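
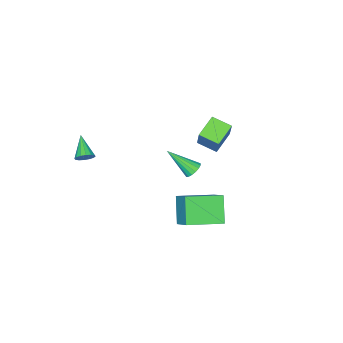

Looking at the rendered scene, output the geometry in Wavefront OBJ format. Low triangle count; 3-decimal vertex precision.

v -2.514 -0.107 -1.071
v -2.252 0.323 -0.804
v -1.806 -1.333 0.211
v -2.496 0.31 -0.682
v -2.743 0.201 -0.649
v -2.939 0.022 -0.713
v -3.037 -0.187 -0.859
v -3.015 -0.377 -1.053
v -2.879 -0.506 -1.251
v -2.659 -0.543 -1.408
v -2.406 -0.48 -1.488
v -2.177 -0.331 -1.472
v -2.026 -0.131 -1.364
v -1.987 0.074 -1.189
v -2.068 0.238 -0.987
v 2.089 -3.435 0.818
v 2.461 -3.36 1.215
v 1.411 -4.445 1.642
v 2.254 -3.174 1.273
v 2.002 -3.058 1.208
v 1.773 -3.042 1.039
v 1.629 -3.132 0.811
v 1.608 -3.303 0.584
v 1.716 -3.509 0.42
v 1.924 -3.696 0.362
v 2.176 -3.812 0.427
v 2.404 -3.827 0.596
v 2.548 -3.737 0.824
v 2.569 -3.566 1.051
v -3.394 -0.661 0.323
v -4.634 -0.884 0.932
v -3.759 0.404 -0.031
v -4.999 0.181 0.579
v -2.841 -0.021 1.681
v -4.081 -0.244 2.291
v -3.206 1.044 1.328
v -4.446 0.821 1.937
v 0.2 1.256 -0.668
v 0.712 2.39 0.321
v -1.501 2.313 -1
v -0.989 3.448 -0.011
v 0.949 2.052 -1.969
v 1.461 3.187 -0.98
v -0.752 3.11 -2.301
v -0.24 4.244 -1.312
f 2 1 4
f 2 4 3
f 4 1 5
f 4 5 3
f 5 1 6
f 5 6 3
f 6 1 7
f 6 7 3
f 7 1 8
f 7 8 3
f 8 1 9
f 8 9 3
f 9 1 10
f 9 10 3
f 10 1 11
f 10 11 3
f 11 1 12
f 11 12 3
f 12 1 13
f 12 13 3
f 13 1 14
f 13 14 3
f 14 1 15
f 14 15 3
f 15 1 2
f 15 2 3
f 17 16 19
f 17 19 18
f 19 16 20
f 19 20 18
f 20 16 21
f 20 21 18
f 21 16 22
f 21 22 18
f 22 16 23
f 22 23 18
f 23 16 24
f 23 24 18
f 24 16 25
f 24 25 18
f 25 16 26
f 25 26 18
f 26 16 27
f 26 27 18
f 27 16 28
f 27 28 18
f 28 16 29
f 28 29 18
f 29 16 17
f 29 17 18
f 31 33 30
f 34 31 30
f 30 33 32
f 32 34 30
f 31 37 33
f 35 31 34
f 35 37 31
f 33 37 32
f 36 34 32
f 32 37 36
f 36 35 34
f 37 35 36
f 39 41 38
f 42 39 38
f 38 41 40
f 40 42 38
f 39 45 41
f 43 39 42
f 43 45 39
f 41 45 40
f 44 42 40
f 40 45 44
f 44 43 42
f 45 43 44



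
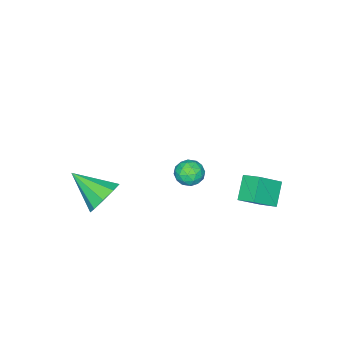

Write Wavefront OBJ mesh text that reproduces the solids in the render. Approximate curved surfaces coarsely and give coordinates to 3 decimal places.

v -0.838 3.515 -4.773
v -1.681 3.142 -3.944
v -0.833 4.361 -4.386
v -1.676 3.988 -3.557
v 0.196 3.112 -3.903
v -0.647 2.739 -3.074
v 0.201 3.958 -3.516
v -0.642 3.585 -2.687
v 3.067 3.563 0.004
v 3.436 3.48 0.535
v 3.064 2.52 -0.155
v 3.433 2.437 0.376
v 2.814 2.634 0.436
v 2.816 3.278 0.534
v 3.684 2.722 -0.154
v 3.686 3.366 -0.056
v 3.817 2.96 0.438
v 3.279 2.906 0.802
v 3.221 3.094 -0.422
v 2.683 3.04 -0.058
v 3.252 3.613 0.284
v 3.248 2.387 0.096
v 2.884 2.503 0.131
v 3.101 2.454 0.444
v 2.888 3.494 0.283
v 3.104 3.446 0.595
v 2.739 2.949 0.537
v 3.396 2.554 -0.215
v 3.612 2.506 0.097
v 3.399 3.546 -0.064
v 3.616 3.497 0.249
v 3.761 3.051 -0.157
v 3.693 3.259 0.539
v 3.691 2.646 0.445
v 3.838 2.813 0.133
v 3.84 3.192 0.191
v 3.376 3.227 0.753
v 3.375 2.614 0.659
v 3.011 2.73 0.694
v 3.012 3.109 0.752
v 3.6 2.922 0.695
v 3.125 3.386 -0.279
v 3.124 2.773 -0.373
v 3.488 2.891 -0.372
v 3.489 3.27 -0.314
v 2.809 3.354 -0.065
v 2.807 2.741 -0.159
v 2.66 2.808 0.189
v 2.662 3.187 0.247
v 2.9 3.078 -0.315
v 3.843 -0.915 -3.45
v 4.147 -1.315 -4.221
v 4.117 -2.485 -2.53
v 4.627 -1.05 -3.913
v 4.741 -0.722 -3.388
v 4.434 -0.485 -2.892
v 3.851 -0.449 -2.657
v 3.265 -0.631 -2.794
v 2.949 -0.946 -3.238
v 3.051 -1.247 -3.781
v 3.524 -1.393 -4.169
f 2 4 1
f 5 2 1
f 1 4 3
f 3 5 1
f 2 8 4
f 6 2 5
f 6 8 2
f 4 8 3
f 7 5 3
f 3 8 7
f 7 6 5
f 8 6 7
f 9 46 25
f 46 20 49
f 25 49 14
f 46 49 25
f 9 25 21
f 25 14 26
f 21 26 10
f 25 26 21
f 9 21 30
f 21 10 31
f 30 31 16
f 21 31 30
f 9 30 42
f 30 16 45
f 42 45 19
f 30 45 42
f 9 42 46
f 42 19 50
f 46 50 20
f 42 50 46
f 10 26 37
f 26 14 40
f 37 40 18
f 26 40 37
f 14 49 27
f 49 20 48
f 27 48 13
f 49 48 27
f 20 50 47
f 50 19 43
f 47 43 11
f 50 43 47
f 19 45 44
f 45 16 32
f 44 32 15
f 45 32 44
f 16 31 36
f 31 10 33
f 36 33 17
f 31 33 36
f 12 38 24
f 38 18 39
f 24 39 13
f 38 39 24
f 12 24 22
f 24 13 23
f 22 23 11
f 24 23 22
f 12 22 29
f 22 11 28
f 29 28 15
f 22 28 29
f 12 29 34
f 29 15 35
f 34 35 17
f 29 35 34
f 12 34 38
f 34 17 41
f 38 41 18
f 34 41 38
f 13 39 27
f 39 18 40
f 27 40 14
f 39 40 27
f 11 23 47
f 23 13 48
f 47 48 20
f 23 48 47
f 15 28 44
f 28 11 43
f 44 43 19
f 28 43 44
f 17 35 36
f 35 15 32
f 36 32 16
f 35 32 36
f 18 41 37
f 41 17 33
f 37 33 10
f 41 33 37
f 52 51 54
f 52 54 53
f 54 51 55
f 54 55 53
f 55 51 56
f 55 56 53
f 56 51 57
f 56 57 53
f 57 51 58
f 57 58 53
f 58 51 59
f 58 59 53
f 59 51 60
f 59 60 53
f 60 51 61
f 60 61 53
f 61 51 52
f 61 52 53



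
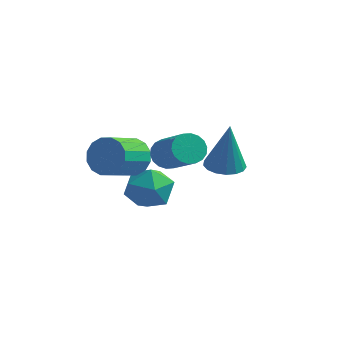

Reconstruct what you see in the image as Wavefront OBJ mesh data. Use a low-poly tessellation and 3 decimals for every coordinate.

v 0.525 -1.47 1.17
v 0.964 -2.128 1.051
v 0.835 -1.65 3.31
v 1.22 -1.844 1.038
v 1.317 -1.474 1.055
v 1.232 -1.103 1.098
v 0.985 -0.816 1.158
v 0.633 -0.679 1.221
v 0.256 -0.724 1.271
v -0.059 -0.939 1.299
v -0.241 -1.277 1.297
v -0.247 -1.658 1.266
v -0.076 -1.997 1.213
v 0.232 -2.215 1.15
v 0.608 -2.262 1.092
v -3.909 -0.957 0.259
v -3.463 -1.301 -0.481
v -3.624 -2.807 0.121
v -4.071 -2.463 0.861
v -3.117 -1.209 -0.159
v -3.279 -2.715 0.444
v -2.984 -1.049 0.276
v -3.145 -2.555 0.878
v -3.099 -0.865 0.705
v -3.26 -2.371 1.308
v -3.431 -0.706 1.016
v -3.592 -2.212 1.618
v -3.891 -0.613 1.123
v -4.052 -2.12 1.725
v -4.356 -0.613 0.999
v -4.517 -2.119 1.601
v -4.701 -0.705 0.676
v -4.863 -2.211 1.279
v -4.835 -0.865 0.242
v -4.996 -2.371 0.844
v -4.72 -1.049 -0.188
v -4.881 -2.555 0.415
v -4.388 -1.208 -0.498
v -4.549 -2.714 0.104
v -3.928 -1.3 -0.605
v -4.089 -2.807 -0.003
v -2.664 -0.334 0.494
v -2.202 -0.154 -0.055
v -0.733 -0.966 0.918
v -1.196 -1.146 1.466
v -2.187 0.109 0.143
v -0.718 -0.703 1.115
v -2.267 0.285 0.41
v -0.798 -0.528 1.383
v -2.426 0.337 0.693
v -0.957 -0.475 1.666
v -2.632 0.257 0.937
v -1.163 -0.555 1.91
v -2.844 0.06 1.094
v -1.375 -0.752 2.067
v -3.021 -0.215 1.131
v -1.552 -1.027 2.104
v -3.127 -0.514 1.042
v -1.658 -1.326 2.015
v -3.142 -0.777 0.845
v -1.673 -1.589 1.817
v -3.062 -0.952 0.577
v -1.593 -1.765 1.55
v -2.903 -1.005 0.294
v -1.434 -1.817 1.267
v -2.697 -0.925 0.05
v -1.228 -1.737 1.023
v -2.485 -0.728 -0.107
v -1.016 -1.54 0.866
v -2.308 -0.453 -0.144
v -0.839 -1.265 0.829
v -3.676 0.701 -1.15
v -2.686 0.181 -1.272
v -4.494 -0.641 -2.068
v -3.504 -1.161 -2.19
v -3.982 -1.093 -1.174
v -3.476 -0.264 -0.607
v -3.704 -0.196 -2.733
v -3.198 0.633 -2.166
v -2.703 -0.374 -2.251
v -2.875 -0.928 -1.287
v -4.305 0.468 -2.053
v -4.477 -0.086 -1.089
f 2 1 4
f 2 4 3
f 4 1 5
f 4 5 3
f 5 1 6
f 5 6 3
f 6 1 7
f 6 7 3
f 7 1 8
f 7 8 3
f 8 1 9
f 8 9 3
f 9 1 10
f 9 10 3
f 10 1 11
f 10 11 3
f 11 1 12
f 11 12 3
f 12 1 13
f 12 13 3
f 13 1 14
f 13 14 3
f 14 1 15
f 14 15 3
f 15 1 2
f 15 2 3
f 17 16 20
f 17 20 18
f 18 20 21
f 18 21 19
f 20 16 22
f 20 22 21
f 21 22 23
f 21 23 19
f 22 16 24
f 22 24 23
f 23 24 25
f 23 25 19
f 24 16 26
f 24 26 25
f 25 26 27
f 25 27 19
f 26 16 28
f 26 28 27
f 27 28 29
f 27 29 19
f 28 16 30
f 28 30 29
f 29 30 31
f 29 31 19
f 30 16 32
f 30 32 31
f 31 32 33
f 31 33 19
f 32 16 34
f 32 34 33
f 33 34 35
f 33 35 19
f 34 16 36
f 34 36 35
f 35 36 37
f 35 37 19
f 36 16 38
f 36 38 37
f 37 38 39
f 37 39 19
f 38 16 40
f 38 40 39
f 39 40 41
f 39 41 19
f 40 16 17
f 40 17 41
f 41 17 18
f 41 18 19
f 43 42 46
f 43 46 44
f 44 46 47
f 44 47 45
f 46 42 48
f 46 48 47
f 47 48 49
f 47 49 45
f 48 42 50
f 48 50 49
f 49 50 51
f 49 51 45
f 50 42 52
f 50 52 51
f 51 52 53
f 51 53 45
f 52 42 54
f 52 54 53
f 53 54 55
f 53 55 45
f 54 42 56
f 54 56 55
f 55 56 57
f 55 57 45
f 56 42 58
f 56 58 57
f 57 58 59
f 57 59 45
f 58 42 60
f 58 60 59
f 59 60 61
f 59 61 45
f 60 42 62
f 60 62 61
f 61 62 63
f 61 63 45
f 62 42 64
f 62 64 63
f 63 64 65
f 63 65 45
f 64 42 66
f 64 66 65
f 65 66 67
f 65 67 45
f 66 42 68
f 66 68 67
f 67 68 69
f 67 69 45
f 68 42 70
f 68 70 69
f 69 70 71
f 69 71 45
f 70 42 43
f 70 43 71
f 71 43 44
f 71 44 45
f 72 83 77
f 72 77 73
f 72 73 79
f 72 79 82
f 72 82 83
f 73 77 81
f 77 83 76
f 83 82 74
f 82 79 78
f 79 73 80
f 75 81 76
f 75 76 74
f 75 74 78
f 75 78 80
f 75 80 81
f 76 81 77
f 74 76 83
f 78 74 82
f 80 78 79
f 81 80 73



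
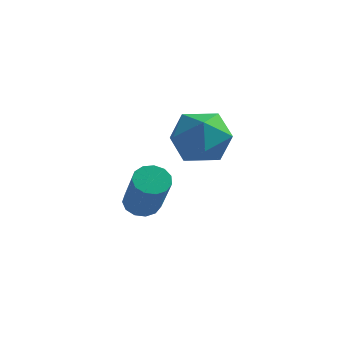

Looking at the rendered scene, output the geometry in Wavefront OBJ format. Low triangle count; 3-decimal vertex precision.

v -2.285 0.038 -3.906
v -1.835 0.489 -3.855
v -1.004 -0.526 -2.203
v -1.455 -0.978 -2.254
v -2.111 0.598 -3.65
v -1.28 -0.418 -1.997
v -2.443 0.528 -3.526
v -1.612 -0.487 -1.874
v -2.724 0.303 -3.523
v -1.893 -0.713 -1.87
v -2.866 -0.007 -3.641
v -2.035 -1.022 -1.989
v -2.824 -0.302 -3.844
v -1.993 -1.317 -2.192
v -2.611 -0.49 -4.067
v -1.78 -1.505 -2.414
v -2.294 -0.51 -4.238
v -1.463 -1.525 -2.586
v -1.975 -0.356 -4.304
v -1.144 -1.371 -2.652
v -1.754 -0.077 -4.244
v -0.923 -1.093 -2.592
v -1.702 0.238 -4.077
v -0.871 -0.777 -2.424
v -1.124 3.552 -1.132
v -0.335 2.895 -1.77
v -2.585 2.885 -2.25
v -1.796 2.228 -2.888
v -2.039 1.934 -1.741
v -1.137 2.346 -1.05
v -1.783 3.434 -2.97
v -0.881 3.846 -2.279
v -0.743 2.822 -2.906
v -0.901 1.894 -2.146
v -2.019 3.886 -1.874
v -2.177 2.958 -1.114
f 2 1 5
f 2 5 3
f 3 5 6
f 3 6 4
f 5 1 7
f 5 7 6
f 6 7 8
f 6 8 4
f 7 1 9
f 7 9 8
f 8 9 10
f 8 10 4
f 9 1 11
f 9 11 10
f 10 11 12
f 10 12 4
f 11 1 13
f 11 13 12
f 12 13 14
f 12 14 4
f 13 1 15
f 13 15 14
f 14 15 16
f 14 16 4
f 15 1 17
f 15 17 16
f 16 17 18
f 16 18 4
f 17 1 19
f 17 19 18
f 18 19 20
f 18 20 4
f 19 1 21
f 19 21 20
f 20 21 22
f 20 22 4
f 21 1 23
f 21 23 22
f 22 23 24
f 22 24 4
f 23 1 2
f 23 2 24
f 24 2 3
f 24 3 4
f 25 36 30
f 25 30 26
f 25 26 32
f 25 32 35
f 25 35 36
f 26 30 34
f 30 36 29
f 36 35 27
f 35 32 31
f 32 26 33
f 28 34 29
f 28 29 27
f 28 27 31
f 28 31 33
f 28 33 34
f 29 34 30
f 27 29 36
f 31 27 35
f 33 31 32
f 34 33 26



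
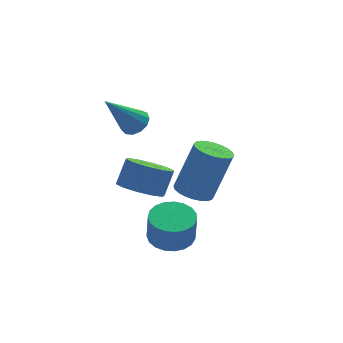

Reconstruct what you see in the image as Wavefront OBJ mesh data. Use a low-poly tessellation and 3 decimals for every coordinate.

v 1.08 0.932 -0.502
v 1.602 1.363 -0.748
v 2.402 1.459 1.115
v 1.88 1.028 1.362
v 1.406 1.55 -0.674
v 2.206 1.646 1.19
v 1.161 1.644 -0.573
v 1.961 1.74 1.29
v 0.904 1.629 -0.462
v 1.704 1.725 1.401
v 0.673 1.508 -0.357
v 1.473 1.604 1.507
v 0.504 1.299 -0.273
v 1.304 1.395 1.59
v 0.423 1.035 -0.225
v 1.223 1.131 1.638
v 0.442 0.755 -0.219
v 1.242 0.851 1.645
v 0.558 0.501 -0.255
v 1.358 0.597 1.608
v 0.754 0.314 -0.33
v 1.554 0.41 1.534
v 0.999 0.22 -0.43
v 1.799 0.316 1.433
v 1.256 0.235 -0.541
v 2.056 0.331 1.322
v 1.487 0.356 -0.647
v 2.287 0.452 1.217
v 1.656 0.565 -0.73
v 2.456 0.661 1.133
v 1.737 0.829 -0.778
v 2.537 0.925 1.085
v 1.718 1.109 -0.785
v 2.518 1.205 1.079
v -0.925 -1.591 -0.213
v -0.303 -1.113 -0.119
v -0.333 -1.292 0.986
v -0.955 -1.769 0.893
v -0.555 -0.903 -0.092
v -0.584 -1.082 1.014
v -0.871 -0.813 -0.085
v -0.9 -0.992 1.02
v -1.196 -0.857 -0.101
v -1.225 -1.036 1.004
v -1.474 -1.028 -0.136
v -1.503 -1.206 0.969
v -1.658 -1.296 -0.184
v -1.687 -1.475 0.921
v -1.715 -1.615 -0.237
v -1.744 -1.794 0.868
v -1.635 -1.93 -0.286
v -1.664 -2.109 0.819
v -1.433 -2.186 -0.322
v -1.462 -2.365 0.783
v -1.143 -2.339 -0.34
v -1.172 -2.518 0.766
v -0.815 -2.363 -0.335
v -0.844 -2.542 0.77
v -0.507 -2.253 -0.309
v -0.536 -2.432 0.796
v -0.27 -2.029 -0.266
v -0.3 -2.208 0.839
v -0.148 -1.729 -0.214
v -0.177 -1.908 0.891
v -0.159 -1.405 -0.162
v -0.188 -1.584 0.943
v -1.638 -0.782 1.749
v -1.261 -0.194 1.301
v -0.765 0.13 2.143
v -1.142 -0.458 2.591
v -1.699 0.002 1.483
v -1.203 0.326 2.326
v -2.113 -0.102 1.767
v -1.617 0.222 2.61
v -2.346 -0.465 2.044
v -1.85 -0.142 2.886
v -2.309 -0.95 2.208
v -1.813 -0.626 3.051
v -2.015 -1.37 2.197
v -1.519 -1.046 3.039
v -1.577 -1.566 2.014
v -1.081 -1.242 2.857
v -1.163 -1.462 1.73
v -0.667 -1.138 2.573
v -0.93 -1.098 1.454
v -0.434 -0.775 2.296
v -0.967 -0.614 1.289
v -0.471 -0.29 2.132
v -0.398 2.419 2.531
v 0.055 2.433 2.876
v -1.522 2.321 4.009
v -0.033 2.739 2.83
v -0.236 2.943 2.688
v -0.492 2.98 2.497
v -0.717 2.84 2.316
v -0.841 2.566 2.204
v -0.825 2.245 2.195
v -0.673 1.98 2.293
v -0.433 1.854 2.466
v -0.183 1.907 2.66
v -0.001 2.123 2.813
f 2 1 5
f 2 5 3
f 3 5 6
f 3 6 4
f 5 1 7
f 5 7 6
f 6 7 8
f 6 8 4
f 7 1 9
f 7 9 8
f 8 9 10
f 8 10 4
f 9 1 11
f 9 11 10
f 10 11 12
f 10 12 4
f 11 1 13
f 11 13 12
f 12 13 14
f 12 14 4
f 13 1 15
f 13 15 14
f 14 15 16
f 14 16 4
f 15 1 17
f 15 17 16
f 16 17 18
f 16 18 4
f 17 1 19
f 17 19 18
f 18 19 20
f 18 20 4
f 19 1 21
f 19 21 20
f 20 21 22
f 20 22 4
f 21 1 23
f 21 23 22
f 22 23 24
f 22 24 4
f 23 1 25
f 23 25 24
f 24 25 26
f 24 26 4
f 25 1 27
f 25 27 26
f 26 27 28
f 26 28 4
f 27 1 29
f 27 29 28
f 28 29 30
f 28 30 4
f 29 1 31
f 29 31 30
f 30 31 32
f 30 32 4
f 31 1 33
f 31 33 32
f 32 33 34
f 32 34 4
f 33 1 2
f 33 2 34
f 34 2 3
f 34 3 4
f 36 35 39
f 36 39 37
f 37 39 40
f 37 40 38
f 39 35 41
f 39 41 40
f 40 41 42
f 40 42 38
f 41 35 43
f 41 43 42
f 42 43 44
f 42 44 38
f 43 35 45
f 43 45 44
f 44 45 46
f 44 46 38
f 45 35 47
f 45 47 46
f 46 47 48
f 46 48 38
f 47 35 49
f 47 49 48
f 48 49 50
f 48 50 38
f 49 35 51
f 49 51 50
f 50 51 52
f 50 52 38
f 51 35 53
f 51 53 52
f 52 53 54
f 52 54 38
f 53 35 55
f 53 55 54
f 54 55 56
f 54 56 38
f 55 35 57
f 55 57 56
f 56 57 58
f 56 58 38
f 57 35 59
f 57 59 58
f 58 59 60
f 58 60 38
f 59 35 61
f 59 61 60
f 60 61 62
f 60 62 38
f 61 35 63
f 61 63 62
f 62 63 64
f 62 64 38
f 63 35 65
f 63 65 64
f 64 65 66
f 64 66 38
f 65 35 36
f 65 36 66
f 66 36 37
f 66 37 38
f 68 67 71
f 68 71 69
f 69 71 72
f 69 72 70
f 71 67 73
f 71 73 72
f 72 73 74
f 72 74 70
f 73 67 75
f 73 75 74
f 74 75 76
f 74 76 70
f 75 67 77
f 75 77 76
f 76 77 78
f 76 78 70
f 77 67 79
f 77 79 78
f 78 79 80
f 78 80 70
f 79 67 81
f 79 81 80
f 80 81 82
f 80 82 70
f 81 67 83
f 81 83 82
f 82 83 84
f 82 84 70
f 83 67 85
f 83 85 84
f 84 85 86
f 84 86 70
f 85 67 87
f 85 87 86
f 86 87 88
f 86 88 70
f 87 67 68
f 87 68 88
f 88 68 69
f 88 69 70
f 90 89 92
f 90 92 91
f 92 89 93
f 92 93 91
f 93 89 94
f 93 94 91
f 94 89 95
f 94 95 91
f 95 89 96
f 95 96 91
f 96 89 97
f 96 97 91
f 97 89 98
f 97 98 91
f 98 89 99
f 98 99 91
f 99 89 100
f 99 100 91
f 100 89 101
f 100 101 91
f 101 89 90
f 101 90 91



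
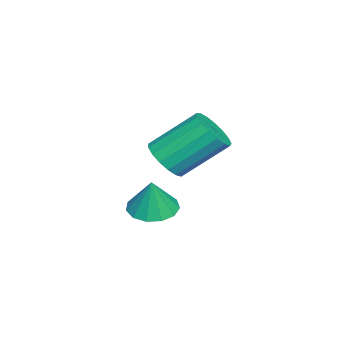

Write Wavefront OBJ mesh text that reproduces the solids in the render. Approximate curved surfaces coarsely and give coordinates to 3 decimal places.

v -1.875 -2.799 -3.031
v -0.943 -2.758 -3.295
v -1.465 -2.721 -1.569
v -1.119 -2.241 -3.273
v -1.535 -1.901 -3.174
v -2.06 -1.846 -3.029
v -2.525 -2.093 -2.885
v -2.785 -2.564 -2.787
v -2.756 -3.11 -2.767
v -2.447 -3.556 -2.83
v -1.957 -3.762 -2.957
v -1.441 -3.662 -3.107
v -1.063 -3.288 -3.233
v 0.124 -1.739 0.418
v 0.988 -1.694 0.702
v 0.439 -0.137 2.126
v -0.424 -0.181 1.842
v 0.969 -1.403 0.377
v 0.421 0.154 1.801
v 0.757 -1.19 0.062
v 0.209 0.367 1.486
v 0.4 -1.102 -0.171
v -0.148 0.455 1.253
v -0.02 -1.16 -0.27
v -0.569 0.397 1.154
v -0.407 -1.351 -0.211
v -0.956 0.206 1.213
v -0.673 -1.63 -0.008
v -1.221 -0.073 1.416
v -0.755 -1.934 0.293
v -1.304 -0.377 1.717
v -0.637 -2.193 0.622
v -1.186 -0.636 2.046
v -0.344 -2.348 0.905
v -0.893 -0.791 2.328
v 0.056 -2.364 1.076
v -0.492 -0.807 2.5
v 0.472 -2.236 1.096
v -0.076 -0.679 2.52
v 0.808 -1.994 0.961
v 0.26 -0.437 2.385
f 2 1 4
f 2 4 3
f 4 1 5
f 4 5 3
f 5 1 6
f 5 6 3
f 6 1 7
f 6 7 3
f 7 1 8
f 7 8 3
f 8 1 9
f 8 9 3
f 9 1 10
f 9 10 3
f 10 1 11
f 10 11 3
f 11 1 12
f 11 12 3
f 12 1 13
f 12 13 3
f 13 1 2
f 13 2 3
f 15 14 18
f 15 18 16
f 16 18 19
f 16 19 17
f 18 14 20
f 18 20 19
f 19 20 21
f 19 21 17
f 20 14 22
f 20 22 21
f 21 22 23
f 21 23 17
f 22 14 24
f 22 24 23
f 23 24 25
f 23 25 17
f 24 14 26
f 24 26 25
f 25 26 27
f 25 27 17
f 26 14 28
f 26 28 27
f 27 28 29
f 27 29 17
f 28 14 30
f 28 30 29
f 29 30 31
f 29 31 17
f 30 14 32
f 30 32 31
f 31 32 33
f 31 33 17
f 32 14 34
f 32 34 33
f 33 34 35
f 33 35 17
f 34 14 36
f 34 36 35
f 35 36 37
f 35 37 17
f 36 14 38
f 36 38 37
f 37 38 39
f 37 39 17
f 38 14 40
f 38 40 39
f 39 40 41
f 39 41 17
f 40 14 15
f 40 15 41
f 41 15 16
f 41 16 17



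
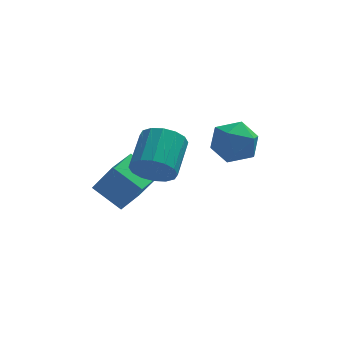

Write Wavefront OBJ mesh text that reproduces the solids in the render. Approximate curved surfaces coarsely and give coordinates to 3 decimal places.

v 2.587 0.823 -0.489
v 3.779 0.741 -0.859
v 2.981 -0.421 1.059
v 4.173 -0.503 0.689
v 3.737 0.572 1.158
v 3.493 1.34 0.201
v 3.267 -1.02 -0.001
v 3.023 -0.252 -0.958
v 4.2 -0.399 -0.557
v 4.49 0.585 0.159
v 2.27 -0.265 0.041
v 2.56 0.719 0.757
v -0.381 -2.229 -0.082
v 0.548 -2.238 -0.652
v 1.13 -0.479 0.272
v 0.201 -0.471 0.842
v 0.184 -1.949 -0.971
v 0.766 -0.19 -0.048
v -0.332 -1.736 -1.052
v 0.25 0.023 -0.129
v -0.861 -1.655 -0.874
v -0.279 0.104 0.05
v -1.262 -1.727 -0.483
v -0.68 0.031 0.441
v -1.426 -1.935 0.016
v -0.844 -0.176 0.939
v -1.31 -2.221 0.488
v -0.728 -0.462 1.412
v -0.946 -2.51 0.808
v -0.364 -0.751 1.731
v -0.43 -2.723 0.889
v 0.152 -0.964 1.812
v 0.099 -2.804 0.71
v 0.681 -1.045 1.634
v 0.5 -2.731 0.319
v 1.082 -0.973 1.243
v 0.664 -2.524 -0.179
v 1.246 -0.765 0.744
v -2.976 1.12 -3.283
v -2.048 0.571 -1.598
v -2.085 2.533 -3.312
v -1.158 1.983 -1.628
v -1.702 0.297 -4.252
v -0.775 -0.253 -2.568
v -0.812 1.709 -4.282
v 0.116 1.16 -2.597
f 1 12 6
f 1 6 2
f 1 2 8
f 1 8 11
f 1 11 12
f 2 6 10
f 6 12 5
f 12 11 3
f 11 8 7
f 8 2 9
f 4 10 5
f 4 5 3
f 4 3 7
f 4 7 9
f 4 9 10
f 5 10 6
f 3 5 12
f 7 3 11
f 9 7 8
f 10 9 2
f 14 13 17
f 14 17 15
f 15 17 18
f 15 18 16
f 17 13 19
f 17 19 18
f 18 19 20
f 18 20 16
f 19 13 21
f 19 21 20
f 20 21 22
f 20 22 16
f 21 13 23
f 21 23 22
f 22 23 24
f 22 24 16
f 23 13 25
f 23 25 24
f 24 25 26
f 24 26 16
f 25 13 27
f 25 27 26
f 26 27 28
f 26 28 16
f 27 13 29
f 27 29 28
f 28 29 30
f 28 30 16
f 29 13 31
f 29 31 30
f 30 31 32
f 30 32 16
f 31 13 33
f 31 33 32
f 32 33 34
f 32 34 16
f 33 13 35
f 33 35 34
f 34 35 36
f 34 36 16
f 35 13 37
f 35 37 36
f 36 37 38
f 36 38 16
f 37 13 14
f 37 14 38
f 38 14 15
f 38 15 16
f 40 42 39
f 43 40 39
f 39 42 41
f 41 43 39
f 40 46 42
f 44 40 43
f 44 46 40
f 42 46 41
f 45 43 41
f 41 46 45
f 45 44 43
f 46 44 45



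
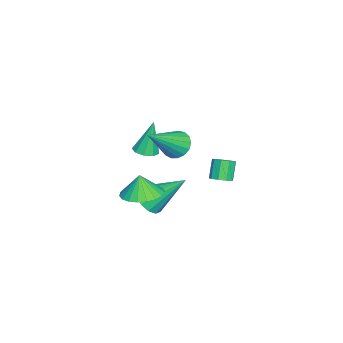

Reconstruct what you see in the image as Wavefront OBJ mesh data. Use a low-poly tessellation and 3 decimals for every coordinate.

v 0.646 0.21 -2.705
v 1.429 0.42 -2.832
v 0.454 1.79 -1.275
v 1.178 0.663 -3.134
v 0.759 0.762 -3.3
v 0.304 0.686 -3.278
v -0.043 0.459 -3.073
v -0.17 0.153 -2.752
v -0.039 -0.136 -2.415
v 0.31 -0.314 -2.171
v 0.766 -0.326 -2.096
v 1.184 -0.168 -2.215
v 1.431 0.11 -2.489
v 2.558 0.478 -0.872
v 3.385 0.92 -0.719
v 2.442 0.342 0.152
v 3.128 1.22 -0.708
v 2.773 1.392 -0.726
v 2.381 1.406 -0.769
v 2.019 1.259 -0.829
v 1.75 0.977 -0.898
v 1.622 0.609 -0.961
v 1.655 0.219 -1.01
v 1.844 -0.127 -1.034
v 2.157 -0.368 -1.031
v 2.539 -0.463 -1
v 2.925 -0.395 -0.947
v 3.247 -0.176 -0.881
v 3.45 0.156 -0.814
v 3.499 0.544 -0.756
v -0.076 3.205 -1.344
v 0.242 2.85 -1.135
v -0.326 2.84 -0.287
v -0.644 3.195 -0.496
v 0.355 3.178 -1.055
v -0.212 3.168 -0.208
v 0.267 3.518 -1.11
v -0.3 3.508 -0.263
v 0.018 3.711 -1.275
v -0.549 3.702 -0.427
v -0.275 3.668 -1.471
v -0.842 3.658 -0.624
v -0.475 3.408 -1.608
v -1.043 3.398 -0.761
v -0.489 3.053 -1.622
v -1.056 3.043 -0.774
v -0.309 2.769 -1.505
v -0.877 2.759 -0.657
v -0.021 2.689 -1.313
v -0.588 2.679 -0.465
v 1.049 0.219 0.742
v 1.535 -0.089 0.872
v 0.791 0.501 2.378
v 1.629 0.3 0.82
v 1.451 0.651 0.731
v 1.086 0.8 0.648
v 0.703 0.678 0.608
v 0.483 0.341 0.632
v 0.527 -0.053 0.706
v 0.816 -0.32 0.798
v 1.214 -0.334 0.863
v 2.505 1.939 2.365
v 2.777 1.551 1.836
v 3.855 1.101 3.675
v 2.961 1.837 1.83
v 3.04 2.147 1.946
v 2.996 2.409 2.159
v 2.84 2.563 2.418
v 2.607 2.574 2.665
v 2.351 2.44 2.844
v 2.13 2.191 2.912
v 1.995 1.884 2.855
v 1.976 1.59 2.686
v 2.079 1.376 2.443
v 2.28 1.291 2.182
v 2.532 1.354 1.963
f 2 1 4
f 2 4 3
f 4 1 5
f 4 5 3
f 5 1 6
f 5 6 3
f 6 1 7
f 6 7 3
f 7 1 8
f 7 8 3
f 8 1 9
f 8 9 3
f 9 1 10
f 9 10 3
f 10 1 11
f 10 11 3
f 11 1 12
f 11 12 3
f 12 1 13
f 12 13 3
f 13 1 2
f 13 2 3
f 15 14 17
f 15 17 16
f 17 14 18
f 17 18 16
f 18 14 19
f 18 19 16
f 19 14 20
f 19 20 16
f 20 14 21
f 20 21 16
f 21 14 22
f 21 22 16
f 22 14 23
f 22 23 16
f 23 14 24
f 23 24 16
f 24 14 25
f 24 25 16
f 25 14 26
f 25 26 16
f 26 14 27
f 26 27 16
f 27 14 28
f 27 28 16
f 28 14 29
f 28 29 16
f 29 14 30
f 29 30 16
f 30 14 15
f 30 15 16
f 32 31 35
f 32 35 33
f 33 35 36
f 33 36 34
f 35 31 37
f 35 37 36
f 36 37 38
f 36 38 34
f 37 31 39
f 37 39 38
f 38 39 40
f 38 40 34
f 39 31 41
f 39 41 40
f 40 41 42
f 40 42 34
f 41 31 43
f 41 43 42
f 42 43 44
f 42 44 34
f 43 31 45
f 43 45 44
f 44 45 46
f 44 46 34
f 45 31 47
f 45 47 46
f 46 47 48
f 46 48 34
f 47 31 49
f 47 49 48
f 48 49 50
f 48 50 34
f 49 31 32
f 49 32 50
f 50 32 33
f 50 33 34
f 52 51 54
f 52 54 53
f 54 51 55
f 54 55 53
f 55 51 56
f 55 56 53
f 56 51 57
f 56 57 53
f 57 51 58
f 57 58 53
f 58 51 59
f 58 59 53
f 59 51 60
f 59 60 53
f 60 51 61
f 60 61 53
f 61 51 52
f 61 52 53
f 63 62 65
f 63 65 64
f 65 62 66
f 65 66 64
f 66 62 67
f 66 67 64
f 67 62 68
f 67 68 64
f 68 62 69
f 68 69 64
f 69 62 70
f 69 70 64
f 70 62 71
f 70 71 64
f 71 62 72
f 71 72 64
f 72 62 73
f 72 73 64
f 73 62 74
f 73 74 64
f 74 62 75
f 74 75 64
f 75 62 76
f 75 76 64
f 76 62 63
f 76 63 64



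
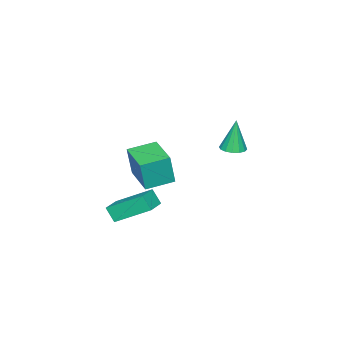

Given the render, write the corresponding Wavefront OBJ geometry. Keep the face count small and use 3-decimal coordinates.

v 3.06 1.525 -0.919
v 3.287 1.407 0.671
v 1.964 2.384 -0.698
v 2.191 2.266 0.891
v 4.169 2.954 -0.971
v 4.396 2.836 0.618
v 3.073 3.813 -0.751
v 3.3 3.695 0.839
v -2.635 3.443 -1.524
v -1.98 3.409 -1.446
v -2.845 3.477 0.264
v -2.05 3.743 -1.461
v -2.277 3.996 -1.492
v -2.599 4.102 -1.532
v -2.931 4.031 -1.57
v -3.184 3.802 -1.595
v -3.289 3.477 -1.601
v -3.219 3.143 -1.587
v -2.993 2.889 -1.555
v -2.67 2.784 -1.515
v -2.338 2.855 -1.477
v -2.086 3.084 -1.452
v 2.813 0.465 -3.291
v 2.28 2.102 -2.234
v 2.875 0.961 -4.028
v 2.342 2.598 -2.971
v 3.958 0.682 -3.049
v 3.425 2.319 -1.992
v 4.02 1.178 -3.786
v 3.487 2.815 -2.729
f 2 4 1
f 5 2 1
f 1 4 3
f 3 5 1
f 2 8 4
f 6 2 5
f 6 8 2
f 4 8 3
f 7 5 3
f 3 8 7
f 7 6 5
f 8 6 7
f 10 9 12
f 10 12 11
f 12 9 13
f 12 13 11
f 13 9 14
f 13 14 11
f 14 9 15
f 14 15 11
f 15 9 16
f 15 16 11
f 16 9 17
f 16 17 11
f 17 9 18
f 17 18 11
f 18 9 19
f 18 19 11
f 19 9 20
f 19 20 11
f 20 9 21
f 20 21 11
f 21 9 22
f 21 22 11
f 22 9 10
f 22 10 11
f 24 26 23
f 27 24 23
f 23 26 25
f 25 27 23
f 24 30 26
f 28 24 27
f 28 30 24
f 26 30 25
f 29 27 25
f 25 30 29
f 29 28 27
f 30 28 29



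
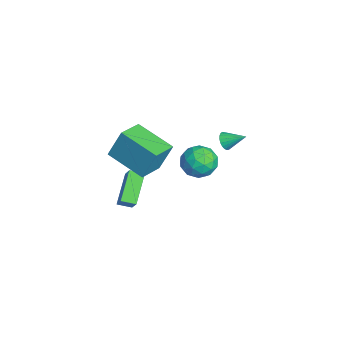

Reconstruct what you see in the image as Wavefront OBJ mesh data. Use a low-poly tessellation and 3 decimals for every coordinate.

v 0.16 -2.562 1.81
v 0.247 -1.913 3.368
v -0.936 -1.598 1.469
v -0.85 -0.948 3.027
v 1.63 -1.132 1.133
v 1.716 -0.482 2.691
v 0.533 -0.167 0.792
v 0.62 0.482 2.35
v -1.845 3.447 0.438
v -1.424 3.458 0.084
v -1.395 4.393 1.002
v -1.577 3.593 -0.02
v -1.776 3.702 -0.045
v -1.988 3.768 0.014
v -2.174 3.778 0.146
v -2.304 3.731 0.328
v -2.354 3.634 0.53
v -2.316 3.506 0.715
v -2.197 3.367 0.852
v -2.017 3.242 0.918
v -1.808 3.153 0.901
v -1.604 3.114 0.803
v -1.443 3.133 0.642
v -1.351 3.207 0.446
v -1.344 3.321 0.249
v -1.121 2.191 -0.536
v -0.53 2.847 -0.068
v -0.49 0.993 0.348
v 0.101 1.649 0.816
v -0.885 1.664 0.974
v -1.275 2.404 0.428
v 0.255 1.436 -0.148
v -0.135 2.176 -0.694
v 0.32 2.381 0.171
v -0.385 2.521 0.865
v -0.635 1.319 -0.585
v -1.34 1.459 0.109
v -0.881 2.624 -0.379
v -0.139 1.216 0.659
v -0.719 1.225 0.753
v -0.372 1.61 1.027
v -1.319 2.363 -0.088
v -0.972 2.749 0.187
v -1.181 2.054 0.8
v -0.048 1.091 0.093
v 0.299 1.477 0.368
v -0.648 2.23 -0.747
v -0.301 2.615 -0.473
v 0.161 1.786 -0.52
v -0.034 2.735 0.036
v 0.337 2.032 0.556
v 0.428 1.907 -0.011
v 0.199 2.341 -0.332
v -0.448 2.818 0.444
v -0.077 2.114 0.963
v -0.657 2.123 1.056
v -0.886 2.557 0.735
v 0.052 2.544 0.585
v -0.943 1.726 -0.683
v -0.572 1.022 -0.164
v -0.134 1.283 -0.455
v -0.363 1.717 -0.776
v -1.357 1.808 -0.276
v -0.986 1.105 0.244
v -1.219 1.499 0.612
v -1.448 1.933 0.291
v -1.072 1.296 -0.305
v -4.15 -1.218 -3.405
v -3.162 -1.127 -2.307
v -3.985 -0.464 -3.616
v -2.997 -0.374 -2.518
v -2.783 -1.846 -4.582
v -1.795 -1.756 -3.484
v -2.618 -1.093 -4.793
v -1.63 -1.002 -3.695
f 2 4 1
f 5 2 1
f 1 4 3
f 3 5 1
f 2 8 4
f 6 2 5
f 6 8 2
f 4 8 3
f 7 5 3
f 3 8 7
f 7 6 5
f 8 6 7
f 10 9 12
f 10 12 11
f 12 9 13
f 12 13 11
f 13 9 14
f 13 14 11
f 14 9 15
f 14 15 11
f 15 9 16
f 15 16 11
f 16 9 17
f 16 17 11
f 17 9 18
f 17 18 11
f 18 9 19
f 18 19 11
f 19 9 20
f 19 20 11
f 20 9 21
f 20 21 11
f 21 9 22
f 21 22 11
f 22 9 23
f 22 23 11
f 23 9 24
f 23 24 11
f 24 9 25
f 24 25 11
f 25 9 10
f 25 10 11
f 26 63 42
f 63 37 66
f 42 66 31
f 63 66 42
f 26 42 38
f 42 31 43
f 38 43 27
f 42 43 38
f 26 38 47
f 38 27 48
f 47 48 33
f 38 48 47
f 26 47 59
f 47 33 62
f 59 62 36
f 47 62 59
f 26 59 63
f 59 36 67
f 63 67 37
f 59 67 63
f 27 43 54
f 43 31 57
f 54 57 35
f 43 57 54
f 31 66 44
f 66 37 65
f 44 65 30
f 66 65 44
f 37 67 64
f 67 36 60
f 64 60 28
f 67 60 64
f 36 62 61
f 62 33 49
f 61 49 32
f 62 49 61
f 33 48 53
f 48 27 50
f 53 50 34
f 48 50 53
f 29 55 41
f 55 35 56
f 41 56 30
f 55 56 41
f 29 41 39
f 41 30 40
f 39 40 28
f 41 40 39
f 29 39 46
f 39 28 45
f 46 45 32
f 39 45 46
f 29 46 51
f 46 32 52
f 51 52 34
f 46 52 51
f 29 51 55
f 51 34 58
f 55 58 35
f 51 58 55
f 30 56 44
f 56 35 57
f 44 57 31
f 56 57 44
f 28 40 64
f 40 30 65
f 64 65 37
f 40 65 64
f 32 45 61
f 45 28 60
f 61 60 36
f 45 60 61
f 34 52 53
f 52 32 49
f 53 49 33
f 52 49 53
f 35 58 54
f 58 34 50
f 54 50 27
f 58 50 54
f 69 71 68
f 72 69 68
f 68 71 70
f 70 72 68
f 69 75 71
f 73 69 72
f 73 75 69
f 71 75 70
f 74 72 70
f 70 75 74
f 74 73 72
f 75 73 74



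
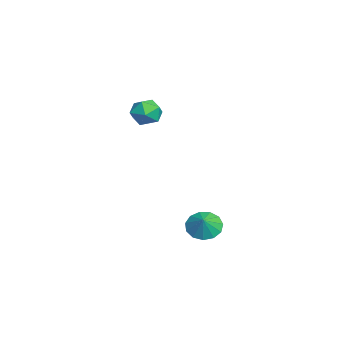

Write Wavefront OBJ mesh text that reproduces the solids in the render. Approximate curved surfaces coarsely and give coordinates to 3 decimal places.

v 0.593 -0.549 -4.246
v 1.304 -0.067 -4.849
v 1.367 -0.651 -3.414
v 1.03 0.358 -4.542
v 0.618 0.495 -4.141
v 0.197 0.301 -3.773
v -0.098 -0.164 -3.555
v -0.173 -0.751 -3.557
v -0.005 -1.274 -3.777
v 0.353 -1.566 -4.146
v 0.787 -1.536 -4.546
v 1.16 -1.193 -4.852
v 1.353 -0.645 -4.964
v -2.538 -2.677 3.198
v -1.589 -2.945 2.866
v -2.771 -4.235 3.794
v -1.822 -4.503 3.462
v -1.926 -3.837 4.255
v -1.782 -2.874 3.886
v -2.578 -4.306 2.774
v -2.434 -3.343 2.405
v -1.613 -3.953 2.604
v -1.211 -3.662 3.519
v -3.149 -3.518 3.141
v -2.747 -3.227 4.056
f 2 1 4
f 2 4 3
f 4 1 5
f 4 5 3
f 5 1 6
f 5 6 3
f 6 1 7
f 6 7 3
f 7 1 8
f 7 8 3
f 8 1 9
f 8 9 3
f 9 1 10
f 9 10 3
f 10 1 11
f 10 11 3
f 11 1 12
f 11 12 3
f 12 1 13
f 12 13 3
f 13 1 2
f 13 2 3
f 14 25 19
f 14 19 15
f 14 15 21
f 14 21 24
f 14 24 25
f 15 19 23
f 19 25 18
f 25 24 16
f 24 21 20
f 21 15 22
f 17 23 18
f 17 18 16
f 17 16 20
f 17 20 22
f 17 22 23
f 18 23 19
f 16 18 25
f 20 16 24
f 22 20 21
f 23 22 15



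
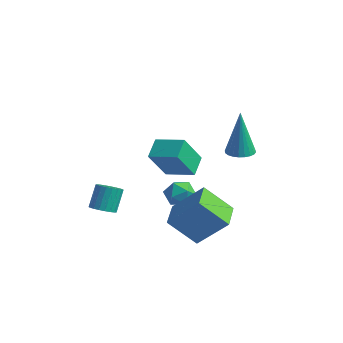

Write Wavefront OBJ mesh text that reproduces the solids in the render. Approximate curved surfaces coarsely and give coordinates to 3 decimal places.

v 0.904 3.553 0.121
v 1.529 3.485 0.148
v 0.816 3.607 2.319
v 1.508 3.73 0.141
v 1.394 3.948 0.131
v 1.206 4.106 0.12
v 0.972 4.179 0.109
v 0.727 4.158 0.099
v 0.509 4.044 0.094
v 0.352 3.855 0.092
v 0.278 3.621 0.095
v 0.299 3.376 0.102
v 0.413 3.158 0.111
v 0.601 3.001 0.123
v 0.835 2.927 0.134
v 1.08 2.949 0.143
v 1.298 3.062 0.149
v 1.455 3.251 0.15
v -3.779 0.19 -4.051
v -3.199 0.339 -4.022
v -3.401 0.92 -2.98
v -3.981 0.77 -3.009
v -3.295 0.531 -4.148
v -3.498 1.112 -3.106
v -3.476 0.665 -4.257
v -3.678 1.245 -3.215
v -3.709 0.716 -4.331
v -3.911 1.297 -3.288
v -3.953 0.676 -4.356
v -4.156 1.257 -3.314
v -4.168 0.552 -4.329
v -4.371 1.133 -3.286
v -4.316 0.365 -4.253
v -4.518 0.946 -3.211
v -4.37 0.148 -4.143
v -4.573 0.729 -3.101
v -4.323 -0.061 -4.017
v -4.525 0.519 -2.975
v -4.181 -0.228 -3.896
v -4.383 0.353 -2.854
v -3.97 -0.322 -3.803
v -4.172 0.258 -2.761
v -3.726 -0.328 -3.752
v -3.928 0.253 -2.71
v -3.491 -0.244 -3.753
v -3.693 0.336 -2.711
v -3.305 -0.085 -3.806
v -3.508 0.495 -2.764
v -3.202 0.121 -3.901
v -3.404 0.702 -2.859
v -2.631 2.712 -2.421
v -2.652 1.746 -0.974
v -3.058 3.512 -1.893
v -3.079 2.546 -0.445
v -1.361 3.174 -2.095
v -1.382 2.208 -0.647
v -1.788 3.974 -1.566
v -1.809 3.008 -0.119
v -1.444 2.065 -2.135
v -1.068 2.504 -2.573
v -0.652 1.216 -2.307
v -0.276 1.655 -2.745
v -0.307 1.792 -2.033
v -0.796 2.317 -1.927
v -0.924 1.403 -2.953
v -1.413 1.928 -2.847
v -0.746 2.095 -3.079
v -0.365 2.336 -2.51
v -1.355 1.384 -2.37
v -0.974 1.625 -1.801
v 0.294 0.078 -2.88
v 1.372 0.802 -1.562
v -0.547 1.156 -2.784
v 0.531 1.879 -1.467
v 1.189 0.881 -4.053
v 2.267 1.604 -2.736
v 0.348 1.958 -3.958
v 1.426 2.682 -2.64
f 2 1 4
f 2 4 3
f 4 1 5
f 4 5 3
f 5 1 6
f 5 6 3
f 6 1 7
f 6 7 3
f 7 1 8
f 7 8 3
f 8 1 9
f 8 9 3
f 9 1 10
f 9 10 3
f 10 1 11
f 10 11 3
f 11 1 12
f 11 12 3
f 12 1 13
f 12 13 3
f 13 1 14
f 13 14 3
f 14 1 15
f 14 15 3
f 15 1 16
f 15 16 3
f 16 1 17
f 16 17 3
f 17 1 18
f 17 18 3
f 18 1 2
f 18 2 3
f 20 19 23
f 20 23 21
f 21 23 24
f 21 24 22
f 23 19 25
f 23 25 24
f 24 25 26
f 24 26 22
f 25 19 27
f 25 27 26
f 26 27 28
f 26 28 22
f 27 19 29
f 27 29 28
f 28 29 30
f 28 30 22
f 29 19 31
f 29 31 30
f 30 31 32
f 30 32 22
f 31 19 33
f 31 33 32
f 32 33 34
f 32 34 22
f 33 19 35
f 33 35 34
f 34 35 36
f 34 36 22
f 35 19 37
f 35 37 36
f 36 37 38
f 36 38 22
f 37 19 39
f 37 39 38
f 38 39 40
f 38 40 22
f 39 19 41
f 39 41 40
f 40 41 42
f 40 42 22
f 41 19 43
f 41 43 42
f 42 43 44
f 42 44 22
f 43 19 45
f 43 45 44
f 44 45 46
f 44 46 22
f 45 19 47
f 45 47 46
f 46 47 48
f 46 48 22
f 47 19 49
f 47 49 48
f 48 49 50
f 48 50 22
f 49 19 20
f 49 20 50
f 50 20 21
f 50 21 22
f 52 54 51
f 55 52 51
f 51 54 53
f 53 55 51
f 52 58 54
f 56 52 55
f 56 58 52
f 54 58 53
f 57 55 53
f 53 58 57
f 57 56 55
f 58 56 57
f 59 70 64
f 59 64 60
f 59 60 66
f 59 66 69
f 59 69 70
f 60 64 68
f 64 70 63
f 70 69 61
f 69 66 65
f 66 60 67
f 62 68 63
f 62 63 61
f 62 61 65
f 62 65 67
f 62 67 68
f 63 68 64
f 61 63 70
f 65 61 69
f 67 65 66
f 68 67 60
f 72 74 71
f 75 72 71
f 71 74 73
f 73 75 71
f 72 78 74
f 76 72 75
f 76 78 72
f 74 78 73
f 77 75 73
f 73 78 77
f 77 76 75
f 78 76 77



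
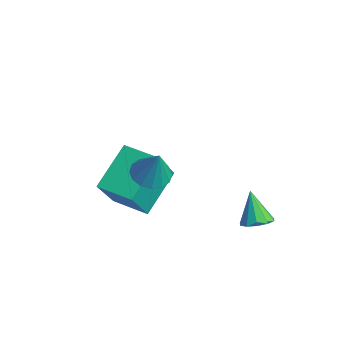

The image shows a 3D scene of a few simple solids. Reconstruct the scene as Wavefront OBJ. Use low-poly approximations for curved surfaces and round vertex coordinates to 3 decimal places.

v -4.372 -0.766 -4.311
v -5.135 0.628 -3.199
v -3.179 -0.041 -4.402
v -3.942 1.354 -3.29
v -3.698 -1.674 -2.71
v -4.461 -0.279 -1.598
v -2.505 -0.948 -2.801
v -3.268 0.446 -1.689
v -0.664 -1.141 -0.031
v -0.161 -0.727 -0.26
v -0.176 -1.079 1.151
v -0.424 -0.507 -0.163
v -0.752 -0.457 -0.03
v -1.056 -0.589 0.102
v -1.255 -0.87 0.199
v -1.295 -1.223 0.234
v -1.166 -1.554 0.198
v -0.903 -1.775 0.101
v -0.575 -1.825 -0.032
v -0.271 -1.692 -0.164
v -0.072 -1.412 -0.261
v -0.032 -1.059 -0.296
v -0.225 2.53 -3.573
v 0.297 2.643 -3.302
v -0.835 2.59 -2.427
v 0.146 2.967 -3.399
v -0.147 3.125 -3.563
v -0.47 3.055 -3.731
v -0.7 2.784 -3.839
v -0.748 2.417 -3.845
v -0.597 2.092 -3.748
v -0.304 1.935 -3.584
v 0.019 2.005 -3.416
v 0.249 2.275 -3.308
f 2 4 1
f 5 2 1
f 1 4 3
f 3 5 1
f 2 8 4
f 6 2 5
f 6 8 2
f 4 8 3
f 7 5 3
f 3 8 7
f 7 6 5
f 8 6 7
f 10 9 12
f 10 12 11
f 12 9 13
f 12 13 11
f 13 9 14
f 13 14 11
f 14 9 15
f 14 15 11
f 15 9 16
f 15 16 11
f 16 9 17
f 16 17 11
f 17 9 18
f 17 18 11
f 18 9 19
f 18 19 11
f 19 9 20
f 19 20 11
f 20 9 21
f 20 21 11
f 21 9 22
f 21 22 11
f 22 9 10
f 22 10 11
f 24 23 26
f 24 26 25
f 26 23 27
f 26 27 25
f 27 23 28
f 27 28 25
f 28 23 29
f 28 29 25
f 29 23 30
f 29 30 25
f 30 23 31
f 30 31 25
f 31 23 32
f 31 32 25
f 32 23 33
f 32 33 25
f 33 23 34
f 33 34 25
f 34 23 24
f 34 24 25



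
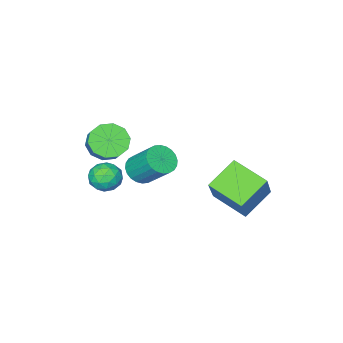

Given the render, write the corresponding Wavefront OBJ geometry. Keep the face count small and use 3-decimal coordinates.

v 0.91 -1.856 -0.947
v 1.446 -2.259 -0.475
v 1.246 -0.987 0.839
v 0.71 -0.584 0.367
v 1.64 -2.063 -0.636
v 1.44 -0.79 0.678
v 1.723 -1.834 -0.845
v 1.523 -0.562 0.47
v 1.682 -1.609 -1.069
v 1.483 -0.337 0.246
v 1.524 -1.422 -1.274
v 1.324 -0.15 0.04
v 1.272 -1.301 -1.43
v 1.073 -0.029 -0.115
v 0.965 -1.264 -1.512
v 0.766 0.008 -0.198
v 0.65 -1.318 -1.508
v 0.45 -0.045 -0.194
v 0.374 -1.453 -1.419
v 0.174 -0.181 -0.105
v 0.18 -1.65 -1.258
v -0.02 -0.377 0.056
v 0.097 -1.878 -1.05
v -0.103 -0.606 0.265
v 0.137 -2.103 -0.826
v -0.062 -0.831 0.489
v 0.296 -2.29 -0.62
v 0.096 -1.018 0.694
v 0.547 -2.411 -0.465
v 0.348 -1.139 0.85
v 0.854 -2.448 -0.382
v 0.655 -1.176 0.932
v 1.17 -2.395 -0.386
v 0.97 -1.122 0.928
v 2.454 -1.355 -0.939
v 3.188 -1.631 -1.241
v 2.412 -2.409 -0.079
v 3.146 -2.685 -0.381
v 3.118 -1.978 0.073
v 3.144 -1.326 -0.459
v 2.456 -2.714 -0.861
v 2.482 -2.062 -1.393
v 3.19 -2.471 -1.194
v 3.599 -2.016 -0.616
v 2.001 -2.024 -0.704
v 2.41 -1.569 -0.126
v 2.825 -1.4 -1.166
v 2.775 -2.64 -0.154
v 2.758 -2.224 0.113
v 3.19 -2.386 -0.065
v 2.799 -1.221 -0.705
v 3.231 -1.384 -0.883
v 3.189 -1.588 -0.111
v 2.369 -2.656 -0.437
v 2.801 -2.819 -0.615
v 2.41 -1.654 -1.255
v 2.842 -1.816 -1.433
v 2.411 -2.452 -1.209
v 3.257 -2.057 -1.315
v 3.232 -2.676 -0.81
v 2.827 -2.693 -1.092
v 2.842 -2.31 -1.404
v 3.498 -1.789 -0.976
v 3.473 -2.409 -0.47
v 3.456 -1.993 -0.203
v 3.472 -1.61 -0.516
v 3.499 -2.283 -0.948
v 2.127 -1.631 -0.85
v 2.102 -2.251 -0.344
v 2.128 -2.43 -0.804
v 2.144 -2.047 -1.117
v 2.368 -1.364 -0.51
v 2.343 -1.983 -0.005
v 2.758 -1.73 0.084
v 2.773 -1.347 -0.228
v 2.101 -1.757 -0.372
v -1.183 0.744 -2.303
v -2.725 0.705 -1.377
v -1.585 2.503 -2.899
v -3.127 2.464 -1.972
v -0.173 1.556 -0.588
v -1.715 1.517 0.339
v -0.575 3.315 -1.183
v -2.117 3.276 -0.257
v 3.103 -1.51 2.049
v 3.935 -1.947 2.052
v 4.289 -1.268 2.754
v 3.457 -0.83 2.751
v 3.95 -1.534 1.644
v 4.305 -0.854 2.346
v 3.642 -1.111 1.39
v 3.997 -0.432 2.093
v 3.128 -0.841 1.389
v 3.483 -0.161 2.091
v 2.604 -0.826 1.639
v 2.959 -0.146 2.342
v 2.271 -1.072 2.046
v 2.625 -0.393 2.748
v 2.255 -1.486 2.454
v 2.61 -0.806 3.156
v 2.563 -1.908 2.707
v 2.918 -1.229 3.41
v 3.077 -2.179 2.709
v 3.432 -1.499 3.411
v 3.601 -2.194 2.458
v 3.956 -1.514 3.161
f 2 1 5
f 2 5 3
f 3 5 6
f 3 6 4
f 5 1 7
f 5 7 6
f 6 7 8
f 6 8 4
f 7 1 9
f 7 9 8
f 8 9 10
f 8 10 4
f 9 1 11
f 9 11 10
f 10 11 12
f 10 12 4
f 11 1 13
f 11 13 12
f 12 13 14
f 12 14 4
f 13 1 15
f 13 15 14
f 14 15 16
f 14 16 4
f 15 1 17
f 15 17 16
f 16 17 18
f 16 18 4
f 17 1 19
f 17 19 18
f 18 19 20
f 18 20 4
f 19 1 21
f 19 21 20
f 20 21 22
f 20 22 4
f 21 1 23
f 21 23 22
f 22 23 24
f 22 24 4
f 23 1 25
f 23 25 24
f 24 25 26
f 24 26 4
f 25 1 27
f 25 27 26
f 26 27 28
f 26 28 4
f 27 1 29
f 27 29 28
f 28 29 30
f 28 30 4
f 29 1 31
f 29 31 30
f 30 31 32
f 30 32 4
f 31 1 33
f 31 33 32
f 32 33 34
f 32 34 4
f 33 1 2
f 33 2 34
f 34 2 3
f 34 3 4
f 35 72 51
f 72 46 75
f 51 75 40
f 72 75 51
f 35 51 47
f 51 40 52
f 47 52 36
f 51 52 47
f 35 47 56
f 47 36 57
f 56 57 42
f 47 57 56
f 35 56 68
f 56 42 71
f 68 71 45
f 56 71 68
f 35 68 72
f 68 45 76
f 72 76 46
f 68 76 72
f 36 52 63
f 52 40 66
f 63 66 44
f 52 66 63
f 40 75 53
f 75 46 74
f 53 74 39
f 75 74 53
f 46 76 73
f 76 45 69
f 73 69 37
f 76 69 73
f 45 71 70
f 71 42 58
f 70 58 41
f 71 58 70
f 42 57 62
f 57 36 59
f 62 59 43
f 57 59 62
f 38 64 50
f 64 44 65
f 50 65 39
f 64 65 50
f 38 50 48
f 50 39 49
f 48 49 37
f 50 49 48
f 38 48 55
f 48 37 54
f 55 54 41
f 48 54 55
f 38 55 60
f 55 41 61
f 60 61 43
f 55 61 60
f 38 60 64
f 60 43 67
f 64 67 44
f 60 67 64
f 39 65 53
f 65 44 66
f 53 66 40
f 65 66 53
f 37 49 73
f 49 39 74
f 73 74 46
f 49 74 73
f 41 54 70
f 54 37 69
f 70 69 45
f 54 69 70
f 43 61 62
f 61 41 58
f 62 58 42
f 61 58 62
f 44 67 63
f 67 43 59
f 63 59 36
f 67 59 63
f 78 80 77
f 81 78 77
f 77 80 79
f 79 81 77
f 78 84 80
f 82 78 81
f 82 84 78
f 80 84 79
f 83 81 79
f 79 84 83
f 83 82 81
f 84 82 83
f 86 85 89
f 86 89 87
f 87 89 90
f 87 90 88
f 89 85 91
f 89 91 90
f 90 91 92
f 90 92 88
f 91 85 93
f 91 93 92
f 92 93 94
f 92 94 88
f 93 85 95
f 93 95 94
f 94 95 96
f 94 96 88
f 95 85 97
f 95 97 96
f 96 97 98
f 96 98 88
f 97 85 99
f 97 99 98
f 98 99 100
f 98 100 88
f 99 85 101
f 99 101 100
f 100 101 102
f 100 102 88
f 101 85 103
f 101 103 102
f 102 103 104
f 102 104 88
f 103 85 105
f 103 105 104
f 104 105 106
f 104 106 88
f 105 85 86
f 105 86 106
f 106 86 87
f 106 87 88



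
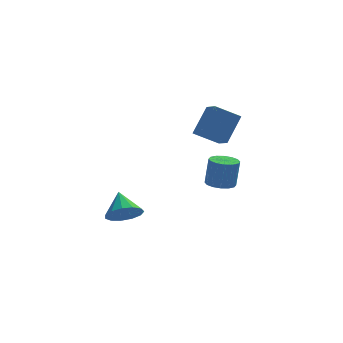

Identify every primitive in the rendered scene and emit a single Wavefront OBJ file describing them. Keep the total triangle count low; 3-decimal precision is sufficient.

v 2.596 2.3 3.346
v 3.537 3.307 4.876
v 2.311 3.407 2.793
v 3.252 4.414 4.323
v 4.068 2.246 2.477
v 5.009 3.253 4.007
v 3.783 3.353 1.924
v 4.724 4.36 3.454
v -2.202 -2.612 -0.044
v -1.343 -2.927 0.491
v -2.358 -1.328 0.964
v -1.148 -2.564 0.059
v -1.287 -2.216 -0.406
v -1.717 -1.994 -0.756
v -2.301 -1.967 -0.88
v -2.853 -2.146 -0.738
v -3.199 -2.472 -0.377
v -3.227 -2.843 0.091
v -2.93 -3.14 0.515
v -2.402 -3.27 0.762
v -1.81 -3.19 0.753
v 2.689 -3.788 2.501
v 3.441 -3.49 2.371
v 3.664 -3.334 4.008
v 2.911 -3.632 4.139
v 3.187 -3.15 2.373
v 3.41 -2.994 4.01
v 2.8 -2.981 2.409
v 3.022 -2.825 4.047
v 2.382 -3.028 2.47
v 2.605 -2.872 4.108
v 2.047 -3.279 2.54
v 2.27 -3.123 4.177
v 1.884 -3.666 2.599
v 2.106 -3.51 4.237
v 1.936 -4.086 2.632
v 2.159 -3.93 4.269
v 2.19 -4.426 2.63
v 2.413 -4.27 4.267
v 2.578 -4.595 2.593
v 2.8 -4.439 4.231
v 2.995 -4.548 2.532
v 3.218 -4.392 4.17
v 3.33 -4.297 2.463
v 3.553 -4.141 4.1
v 3.494 -3.91 2.403
v 3.716 -3.754 4.041
f 2 4 1
f 5 2 1
f 1 4 3
f 3 5 1
f 2 8 4
f 6 2 5
f 6 8 2
f 4 8 3
f 7 5 3
f 3 8 7
f 7 6 5
f 8 6 7
f 10 9 12
f 10 12 11
f 12 9 13
f 12 13 11
f 13 9 14
f 13 14 11
f 14 9 15
f 14 15 11
f 15 9 16
f 15 16 11
f 16 9 17
f 16 17 11
f 17 9 18
f 17 18 11
f 18 9 19
f 18 19 11
f 19 9 20
f 19 20 11
f 20 9 21
f 20 21 11
f 21 9 10
f 21 10 11
f 23 22 26
f 23 26 24
f 24 26 27
f 24 27 25
f 26 22 28
f 26 28 27
f 27 28 29
f 27 29 25
f 28 22 30
f 28 30 29
f 29 30 31
f 29 31 25
f 30 22 32
f 30 32 31
f 31 32 33
f 31 33 25
f 32 22 34
f 32 34 33
f 33 34 35
f 33 35 25
f 34 22 36
f 34 36 35
f 35 36 37
f 35 37 25
f 36 22 38
f 36 38 37
f 37 38 39
f 37 39 25
f 38 22 40
f 38 40 39
f 39 40 41
f 39 41 25
f 40 22 42
f 40 42 41
f 41 42 43
f 41 43 25
f 42 22 44
f 42 44 43
f 43 44 45
f 43 45 25
f 44 22 46
f 44 46 45
f 45 46 47
f 45 47 25
f 46 22 23
f 46 23 47
f 47 23 24
f 47 24 25



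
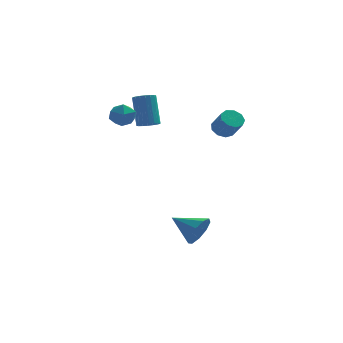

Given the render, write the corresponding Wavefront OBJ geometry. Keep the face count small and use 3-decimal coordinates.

v 2.062 1.056 1.676
v 2.661 1.23 1.495
v 3.137 0.559 2.422
v 2.538 0.384 2.604
v 2.5 1.522 1.789
v 2.977 0.851 2.716
v 2.134 1.596 2.03
v 2.611 0.925 2.958
v 1.735 1.417 2.106
v 2.211 0.746 3.033
v 1.488 1.069 1.981
v 1.964 0.398 2.908
v 1.51 0.715 1.713
v 1.986 0.043 2.64
v 1.79 0.52 1.428
v 2.266 -0.151 2.355
v 2.198 0.576 1.259
v 2.674 -0.096 2.187
v 2.542 0.856 1.286
v 3.018 0.185 2.213
v -1.65 1.973 1.608
v -1.05 1.939 1.71
v -1.289 2.713 3.374
v -1.89 2.747 3.272
v -1.078 2.183 1.593
v -1.317 2.957 3.256
v -1.219 2.384 1.479
v -1.458 3.158 3.142
v -1.446 2.505 1.39
v -1.685 3.279 3.054
v -1.713 2.52 1.345
v -1.952 3.294 3.008
v -1.968 2.426 1.352
v -2.207 3.2 3.015
v -2.16 2.243 1.409
v -2.399 3.017 3.073
v -2.251 2.007 1.506
v -2.49 2.781 3.17
v -2.223 1.763 1.624
v -2.462 2.537 3.287
v -2.082 1.562 1.738
v -2.321 2.336 3.401
v -1.855 1.441 1.826
v -2.094 2.215 3.49
v -1.588 1.426 1.872
v -1.827 2.2 3.535
v -1.333 1.52 1.865
v -1.572 2.294 3.528
v -1.141 1.703 1.807
v -1.38 2.477 3.471
v -3.344 1.486 2.966
v -2.565 1.598 2.927
v -3.235 0.462 2.213
v -2.456 0.574 2.174
v -2.788 0.344 2.851
v -2.855 0.977 3.317
v -2.945 1.083 1.823
v -3.012 1.716 2.289
v -2.318 1.349 2.221
v -2.221 0.892 2.857
v -3.579 1.168 2.283
v -3.482 0.711 2.919
v 0.938 -4.088 -3.213
v 1.395 -3.867 -2.458
v -0.378 -3.372 -2.627
v 1.453 -3.415 -2.882
v 1.269 -3.278 -3.461
v 0.931 -3.52 -3.924
v 0.597 -4.028 -4.054
v 0.422 -4.565 -3.792
v 0.489 -4.878 -3.258
v 0.766 -4.822 -2.704
v 1.124 -4.423 -2.388
f 2 1 5
f 2 5 3
f 3 5 6
f 3 6 4
f 5 1 7
f 5 7 6
f 6 7 8
f 6 8 4
f 7 1 9
f 7 9 8
f 8 9 10
f 8 10 4
f 9 1 11
f 9 11 10
f 10 11 12
f 10 12 4
f 11 1 13
f 11 13 12
f 12 13 14
f 12 14 4
f 13 1 15
f 13 15 14
f 14 15 16
f 14 16 4
f 15 1 17
f 15 17 16
f 16 17 18
f 16 18 4
f 17 1 19
f 17 19 18
f 18 19 20
f 18 20 4
f 19 1 2
f 19 2 20
f 20 2 3
f 20 3 4
f 22 21 25
f 22 25 23
f 23 25 26
f 23 26 24
f 25 21 27
f 25 27 26
f 26 27 28
f 26 28 24
f 27 21 29
f 27 29 28
f 28 29 30
f 28 30 24
f 29 21 31
f 29 31 30
f 30 31 32
f 30 32 24
f 31 21 33
f 31 33 32
f 32 33 34
f 32 34 24
f 33 21 35
f 33 35 34
f 34 35 36
f 34 36 24
f 35 21 37
f 35 37 36
f 36 37 38
f 36 38 24
f 37 21 39
f 37 39 38
f 38 39 40
f 38 40 24
f 39 21 41
f 39 41 40
f 40 41 42
f 40 42 24
f 41 21 43
f 41 43 42
f 42 43 44
f 42 44 24
f 43 21 45
f 43 45 44
f 44 45 46
f 44 46 24
f 45 21 47
f 45 47 46
f 46 47 48
f 46 48 24
f 47 21 49
f 47 49 48
f 48 49 50
f 48 50 24
f 49 21 22
f 49 22 50
f 50 22 23
f 50 23 24
f 51 62 56
f 51 56 52
f 51 52 58
f 51 58 61
f 51 61 62
f 52 56 60
f 56 62 55
f 62 61 53
f 61 58 57
f 58 52 59
f 54 60 55
f 54 55 53
f 54 53 57
f 54 57 59
f 54 59 60
f 55 60 56
f 53 55 62
f 57 53 61
f 59 57 58
f 60 59 52
f 64 63 66
f 64 66 65
f 66 63 67
f 66 67 65
f 67 63 68
f 67 68 65
f 68 63 69
f 68 69 65
f 69 63 70
f 69 70 65
f 70 63 71
f 70 71 65
f 71 63 72
f 71 72 65
f 72 63 73
f 72 73 65
f 73 63 64
f 73 64 65



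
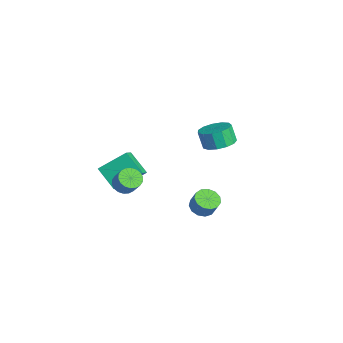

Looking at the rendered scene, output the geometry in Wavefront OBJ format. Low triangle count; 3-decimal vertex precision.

v 2.193 1.011 -1.499
v 2.86 0.948 -1.811
v 3.295 1.107 -0.914
v 2.627 1.169 -0.601
v 2.758 1.352 -1.833
v 3.193 1.511 -0.935
v 2.476 1.647 -1.749
v 2.91 1.806 -0.851
v 2.104 1.74 -1.585
v 2.538 1.899 -0.687
v 1.76 1.602 -1.394
v 2.195 1.761 -0.496
v 1.553 1.275 -1.236
v 1.988 1.434 -0.339
v 1.55 0.865 -1.162
v 1.985 1.024 -0.264
v 1.751 0.501 -1.194
v 2.185 0.66 -0.297
v 2.091 0.299 -1.324
v 2.526 0.458 -0.426
v 2.464 0.322 -1.509
v 2.899 0.481 -0.611
v 2.751 0.564 -1.69
v 3.186 0.723 -0.793
v -3.916 -2.66 -1.909
v -3.076 -3.189 -1.2
v -3.78 -1.052 -0.87
v -2.94 -1.581 -0.161
v -2.74 -2.119 -2.899
v -1.9 -2.648 -2.19
v -2.604 -0.511 -1.86
v -1.764 -1.04 -1.151
v 2.867 -3.513 2.038
v 3.4 -3.723 1.691
v 4.027 -3.557 2.555
v 3.493 -3.347 2.902
v 3.397 -3.429 1.637
v 4.024 -3.264 2.501
v 3.289 -3.153 1.663
v 3.916 -2.987 2.527
v 3.097 -2.947 1.762
v 3.724 -2.782 2.626
v 2.86 -2.854 1.917
v 3.487 -2.688 2.781
v 2.624 -2.891 2.095
v 3.251 -2.725 2.959
v 2.436 -3.051 2.262
v 3.063 -2.886 3.126
v 2.333 -3.303 2.385
v 2.96 -3.137 3.249
v 2.336 -3.596 2.439
v 2.963 -3.431 3.303
v 2.444 -3.873 2.413
v 3.071 -3.707 3.277
v 2.636 -4.078 2.314
v 3.263 -3.913 3.178
v 2.873 -4.172 2.159
v 3.5 -4.006 3.023
v 3.109 -4.135 1.981
v 3.736 -3.969 2.845
v 3.297 -3.974 1.814
v 3.924 -3.809 2.678
v -2.98 3.911 -0.757
v -2.139 3.445 -0.522
v -2.539 3.262 0.551
v -3.38 3.729 0.317
v -2.059 3.984 -0.401
v -2.459 3.801 0.672
v -2.272 4.499 -0.392
v -2.672 4.317 0.681
v -2.709 4.828 -0.5
v -3.109 4.646 0.574
v -3.233 4.866 -0.688
v -3.633 4.683 0.385
v -3.676 4.601 -0.899
v -4.076 4.418 0.174
v -3.898 4.117 -1.064
v -4.299 3.934 0.009
v -3.829 3.567 -1.132
v -4.229 3.384 -0.059
v -3.49 3.127 -1.08
v -3.89 2.944 -0.007
v -2.989 2.936 -0.926
v -3.389 2.753 0.147
v -2.485 3.055 -0.718
v -2.886 2.872 0.355
f 2 1 5
f 2 5 3
f 3 5 6
f 3 6 4
f 5 1 7
f 5 7 6
f 6 7 8
f 6 8 4
f 7 1 9
f 7 9 8
f 8 9 10
f 8 10 4
f 9 1 11
f 9 11 10
f 10 11 12
f 10 12 4
f 11 1 13
f 11 13 12
f 12 13 14
f 12 14 4
f 13 1 15
f 13 15 14
f 14 15 16
f 14 16 4
f 15 1 17
f 15 17 16
f 16 17 18
f 16 18 4
f 17 1 19
f 17 19 18
f 18 19 20
f 18 20 4
f 19 1 21
f 19 21 20
f 20 21 22
f 20 22 4
f 21 1 23
f 21 23 22
f 22 23 24
f 22 24 4
f 23 1 2
f 23 2 24
f 24 2 3
f 24 3 4
f 26 28 25
f 29 26 25
f 25 28 27
f 27 29 25
f 26 32 28
f 30 26 29
f 30 32 26
f 28 32 27
f 31 29 27
f 27 32 31
f 31 30 29
f 32 30 31
f 34 33 37
f 34 37 35
f 35 37 38
f 35 38 36
f 37 33 39
f 37 39 38
f 38 39 40
f 38 40 36
f 39 33 41
f 39 41 40
f 40 41 42
f 40 42 36
f 41 33 43
f 41 43 42
f 42 43 44
f 42 44 36
f 43 33 45
f 43 45 44
f 44 45 46
f 44 46 36
f 45 33 47
f 45 47 46
f 46 47 48
f 46 48 36
f 47 33 49
f 47 49 48
f 48 49 50
f 48 50 36
f 49 33 51
f 49 51 50
f 50 51 52
f 50 52 36
f 51 33 53
f 51 53 52
f 52 53 54
f 52 54 36
f 53 33 55
f 53 55 54
f 54 55 56
f 54 56 36
f 55 33 57
f 55 57 56
f 56 57 58
f 56 58 36
f 57 33 59
f 57 59 58
f 58 59 60
f 58 60 36
f 59 33 61
f 59 61 60
f 60 61 62
f 60 62 36
f 61 33 34
f 61 34 62
f 62 34 35
f 62 35 36
f 64 63 67
f 64 67 65
f 65 67 68
f 65 68 66
f 67 63 69
f 67 69 68
f 68 69 70
f 68 70 66
f 69 63 71
f 69 71 70
f 70 71 72
f 70 72 66
f 71 63 73
f 71 73 72
f 72 73 74
f 72 74 66
f 73 63 75
f 73 75 74
f 74 75 76
f 74 76 66
f 75 63 77
f 75 77 76
f 76 77 78
f 76 78 66
f 77 63 79
f 77 79 78
f 78 79 80
f 78 80 66
f 79 63 81
f 79 81 80
f 80 81 82
f 80 82 66
f 81 63 83
f 81 83 82
f 82 83 84
f 82 84 66
f 83 63 85
f 83 85 84
f 84 85 86
f 84 86 66
f 85 63 64
f 85 64 86
f 86 64 65
f 86 65 66



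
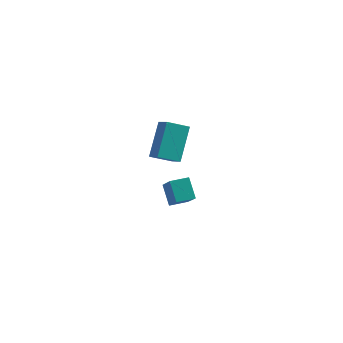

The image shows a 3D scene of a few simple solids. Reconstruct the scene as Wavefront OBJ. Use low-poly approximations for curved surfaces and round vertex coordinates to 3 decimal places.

v -0.926 3.163 -3.959
v -0.896 4.475 -2.544
v -0.026 3.655 -4.434
v 0.004 4.966 -3.018
v -0.364 2.614 -3.462
v -0.334 3.925 -2.046
v 0.536 3.105 -3.936
v 0.566 4.417 -2.521
v 1.373 -1.279 -3.346
v 0.908 -0.686 -2.572
v 2.049 -0.798 -3.307
v 1.584 -0.206 -2.533
v 1.976 -2.214 -2.267
v 1.511 -1.622 -1.493
v 2.652 -1.734 -2.228
v 2.187 -1.141 -1.454
f 2 4 1
f 5 2 1
f 1 4 3
f 3 5 1
f 2 8 4
f 6 2 5
f 6 8 2
f 4 8 3
f 7 5 3
f 3 8 7
f 7 6 5
f 8 6 7
f 10 12 9
f 13 10 9
f 9 12 11
f 11 13 9
f 10 16 12
f 14 10 13
f 14 16 10
f 12 16 11
f 15 13 11
f 11 16 15
f 15 14 13
f 16 14 15



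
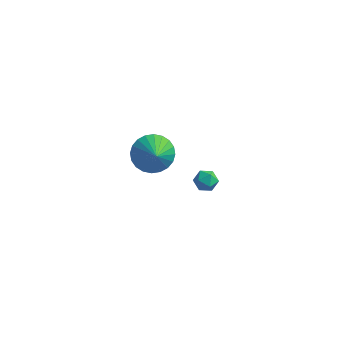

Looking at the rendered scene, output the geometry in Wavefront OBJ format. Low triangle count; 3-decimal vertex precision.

v -3.075 -0.699 2.939
v -2.309 -0.033 3.113
v -2.525 -1.561 3.821
v -2.576 0.081 3.391
v -2.919 0.076 3.6
v -3.286 -0.047 3.709
v -3.621 -0.27 3.7
v -3.873 -0.557 3.576
v -4.003 -0.867 3.355
v -3.992 -1.15 3.07
v -3.841 -1.366 2.766
v -3.574 -1.479 2.488
v -3.231 -1.474 2.279
v -2.864 -1.351 2.17
v -2.53 -1.128 2.179
v -2.278 -0.841 2.303
v -2.148 -0.531 2.524
v -2.159 -0.248 2.808
v -2.543 3.908 -2.98
v -2.02 4.275 -3.191
v -2.28 3.125 -3.689
v -1.757 3.492 -3.9
v -1.752 3.224 -3.283
v -1.915 3.708 -2.845
v -2.385 3.692 -4.035
v -2.548 4.176 -3.597
v -1.923 4.142 -3.844
v -1.531 3.852 -3.379
v -2.769 3.548 -3.501
v -2.377 3.258 -3.036
f 2 1 4
f 2 4 3
f 4 1 5
f 4 5 3
f 5 1 6
f 5 6 3
f 6 1 7
f 6 7 3
f 7 1 8
f 7 8 3
f 8 1 9
f 8 9 3
f 9 1 10
f 9 10 3
f 10 1 11
f 10 11 3
f 11 1 12
f 11 12 3
f 12 1 13
f 12 13 3
f 13 1 14
f 13 14 3
f 14 1 15
f 14 15 3
f 15 1 16
f 15 16 3
f 16 1 17
f 16 17 3
f 17 1 18
f 17 18 3
f 18 1 2
f 18 2 3
f 19 30 24
f 19 24 20
f 19 20 26
f 19 26 29
f 19 29 30
f 20 24 28
f 24 30 23
f 30 29 21
f 29 26 25
f 26 20 27
f 22 28 23
f 22 23 21
f 22 21 25
f 22 25 27
f 22 27 28
f 23 28 24
f 21 23 30
f 25 21 29
f 27 25 26
f 28 27 20



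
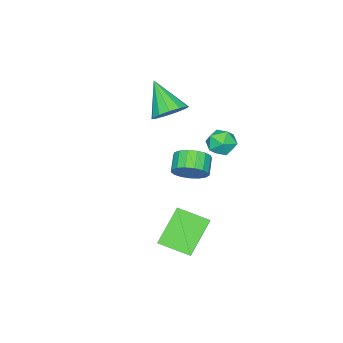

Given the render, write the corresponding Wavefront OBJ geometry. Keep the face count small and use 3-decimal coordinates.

v -2.743 -1.11 0.555
v -2.109 -1.773 0.156
v -3.277 -2.53 2.065
v -1.814 -1.479 0.536
v -1.814 -1.069 0.922
v -2.109 -0.671 1.192
v -2.606 -0.413 1.259
v -3.146 -0.377 1.103
v -3.558 -0.573 0.772
v -3.712 -0.94 0.373
v -3.558 -1.361 0.032
v -3.145 -1.702 -0.144
v -2.605 -1.856 -0.097
v -1.591 0.973 -2.336
v -0.943 0.673 -1.709
v -1.741 0.227 -1.098
v -2.389 0.527 -1.724
v -1.058 1.086 -1.558
v -1.856 0.64 -0.946
v -1.294 1.473 -1.585
v -2.092 1.027 -0.973
v -1.599 1.746 -1.783
v -2.397 1.3 -1.172
v -1.902 1.841 -2.109
v -2.7 1.396 -1.497
v -2.134 1.738 -2.486
v -2.932 1.292 -1.874
v -2.241 1.46 -2.829
v -3.039 1.014 -2.217
v -2.199 1.07 -3.059
v -2.997 0.624 -2.447
v -2.018 0.657 -3.123
v -2.816 0.212 -2.512
v -1.74 0.317 -3.007
v -2.538 -0.128 -2.396
v -1.427 0.128 -2.737
v -2.225 -0.318 -2.126
v -1.151 0.132 -2.376
v -1.949 -0.314 -1.764
v -0.977 0.328 -2.005
v -1.775 -0.118 -1.393
v 2.804 2.366 -4.095
v 1.253 2.35 -2.549
v 2.257 3.874 -4.628
v 0.706 3.857 -3.082
v 3.494 2.863 -3.398
v 1.943 2.846 -1.852
v 2.947 4.37 -3.931
v 1.396 4.354 -2.385
v -3.356 1.861 -1.661
v -2.933 1.146 -1.362
v -4.547 1.434 -0.998
v -4.124 0.719 -0.699
v -3.912 1.519 -0.39
v -3.176 1.783 -0.8
v -4.304 0.797 -1.56
v -3.568 1.061 -1.97
v -3.518 0.489 -1.299
v -3.276 0.935 -0.576
v -4.204 1.645 -1.784
v -3.962 2.091 -1.061
f 2 1 4
f 2 4 3
f 4 1 5
f 4 5 3
f 5 1 6
f 5 6 3
f 6 1 7
f 6 7 3
f 7 1 8
f 7 8 3
f 8 1 9
f 8 9 3
f 9 1 10
f 9 10 3
f 10 1 11
f 10 11 3
f 11 1 12
f 11 12 3
f 12 1 13
f 12 13 3
f 13 1 2
f 13 2 3
f 15 14 18
f 15 18 16
f 16 18 19
f 16 19 17
f 18 14 20
f 18 20 19
f 19 20 21
f 19 21 17
f 20 14 22
f 20 22 21
f 21 22 23
f 21 23 17
f 22 14 24
f 22 24 23
f 23 24 25
f 23 25 17
f 24 14 26
f 24 26 25
f 25 26 27
f 25 27 17
f 26 14 28
f 26 28 27
f 27 28 29
f 27 29 17
f 28 14 30
f 28 30 29
f 29 30 31
f 29 31 17
f 30 14 32
f 30 32 31
f 31 32 33
f 31 33 17
f 32 14 34
f 32 34 33
f 33 34 35
f 33 35 17
f 34 14 36
f 34 36 35
f 35 36 37
f 35 37 17
f 36 14 38
f 36 38 37
f 37 38 39
f 37 39 17
f 38 14 40
f 38 40 39
f 39 40 41
f 39 41 17
f 40 14 15
f 40 15 41
f 41 15 16
f 41 16 17
f 43 45 42
f 46 43 42
f 42 45 44
f 44 46 42
f 43 49 45
f 47 43 46
f 47 49 43
f 45 49 44
f 48 46 44
f 44 49 48
f 48 47 46
f 49 47 48
f 50 61 55
f 50 55 51
f 50 51 57
f 50 57 60
f 50 60 61
f 51 55 59
f 55 61 54
f 61 60 52
f 60 57 56
f 57 51 58
f 53 59 54
f 53 54 52
f 53 52 56
f 53 56 58
f 53 58 59
f 54 59 55
f 52 54 61
f 56 52 60
f 58 56 57
f 59 58 51



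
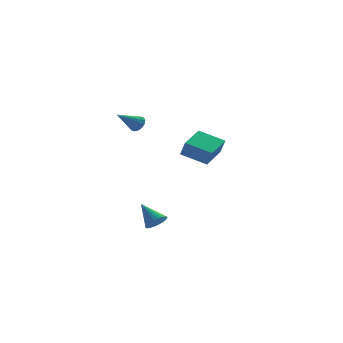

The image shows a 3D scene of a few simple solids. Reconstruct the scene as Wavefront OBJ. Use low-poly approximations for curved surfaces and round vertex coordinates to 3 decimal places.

v -0.523 -0.722 0.355
v -0.353 -1.035 1.17
v -1.67 -0.032 0.859
v -1.5 -0.345 1.674
v 0.4 0.585 0.666
v 0.57 0.272 1.481
v -0.747 1.275 1.17
v -0.577 0.962 1.985
v -3.37 -3.058 -2.29
v -2.833 -2.889 -2.114
v -3.93 -2.202 -1.41
v -2.873 -2.739 -2.284
v -2.989 -2.639 -2.456
v -3.163 -2.602 -2.602
v -3.368 -2.635 -2.701
v -3.574 -2.732 -2.737
v -3.748 -2.879 -2.706
v -3.865 -3.053 -2.611
v -3.907 -3.228 -2.467
v -3.866 -3.377 -2.296
v -3.75 -3.477 -2.125
v -3.577 -3.514 -1.978
v -3.371 -3.482 -1.879
v -3.166 -3.384 -1.843
v -2.991 -3.238 -1.875
v -2.874 -3.063 -1.97
v -3.007 3.976 1.626
v -2.698 3.965 2.031
v -4.113 3.504 2.454
v -2.802 4.207 2.031
v -2.961 4.388 1.923
v -3.132 4.459 1.735
v -3.27 4.4 1.517
v -3.338 4.228 1.329
v -3.317 3.988 1.22
v -3.213 3.745 1.22
v -3.054 3.564 1.328
v -2.883 3.494 1.517
v -2.745 3.553 1.734
v -2.677 3.725 1.922
f 2 4 1
f 5 2 1
f 1 4 3
f 3 5 1
f 2 8 4
f 6 2 5
f 6 8 2
f 4 8 3
f 7 5 3
f 3 8 7
f 7 6 5
f 8 6 7
f 10 9 12
f 10 12 11
f 12 9 13
f 12 13 11
f 13 9 14
f 13 14 11
f 14 9 15
f 14 15 11
f 15 9 16
f 15 16 11
f 16 9 17
f 16 17 11
f 17 9 18
f 17 18 11
f 18 9 19
f 18 19 11
f 19 9 20
f 19 20 11
f 20 9 21
f 20 21 11
f 21 9 22
f 21 22 11
f 22 9 23
f 22 23 11
f 23 9 24
f 23 24 11
f 24 9 25
f 24 25 11
f 25 9 26
f 25 26 11
f 26 9 10
f 26 10 11
f 28 27 30
f 28 30 29
f 30 27 31
f 30 31 29
f 31 27 32
f 31 32 29
f 32 27 33
f 32 33 29
f 33 27 34
f 33 34 29
f 34 27 35
f 34 35 29
f 35 27 36
f 35 36 29
f 36 27 37
f 36 37 29
f 37 27 38
f 37 38 29
f 38 27 39
f 38 39 29
f 39 27 40
f 39 40 29
f 40 27 28
f 40 28 29



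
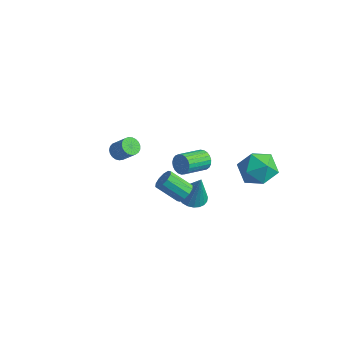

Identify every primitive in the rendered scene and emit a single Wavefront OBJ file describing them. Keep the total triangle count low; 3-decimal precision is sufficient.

v -1.496 4.551 -4.276
v -1.216 4.272 -4.854
v -1.504 2.63 -4.202
v -1.784 2.909 -3.624
v -0.983 4.3 -4.681
v -1.271 2.658 -4.029
v -0.839 4.371 -4.439
v -1.127 2.729 -3.786
v -0.809 4.473 -4.168
v -1.097 2.832 -3.515
v -0.897 4.589 -3.916
v -1.185 2.947 -3.263
v -1.089 4.698 -3.726
v -1.377 3.056 -3.074
v -1.351 4.782 -3.631
v -1.639 3.14 -2.979
v -1.639 4.825 -3.648
v -1.927 3.184 -2.996
v -1.901 4.822 -3.774
v -2.189 3.18 -3.121
v -2.094 4.771 -3.986
v -2.382 3.129 -3.334
v -2.183 4.682 -4.249
v -2.471 3.041 -3.596
v -2.153 4.571 -4.516
v -2.441 2.929 -3.864
v -2.01 4.456 -4.742
v -2.298 2.814 -4.089
v -1.778 4.358 -4.887
v -2.066 2.716 -4.235
v -1.497 4.293 -4.927
v -1.785 2.651 -4.274
v 2.231 4.052 -2.469
v 3.004 4.975 -2.093
v 3.036 2.805 -1.067
v 3.809 3.728 -0.691
v 2.57 3.814 -0.47
v 2.073 4.585 -1.337
v 3.967 3.195 -1.823
v 3.47 3.966 -2.69
v 4.078 4.445 -1.694
v 3.214 4.828 -0.857
v 2.826 2.952 -2.303
v 1.962 3.335 -1.466
v -3.563 -0.443 -0.897
v -3.117 -0.329 -1.297
v -2.23 -0.242 -0.283
v -2.677 -0.357 0.117
v -3.201 -0.096 -1.244
v -2.314 -0.009 -0.229
v -3.348 0.077 -1.13
v -2.461 0.164 -0.116
v -3.532 0.161 -0.977
v -2.645 0.247 0.038
v -3.721 0.139 -0.809
v -2.834 0.226 0.205
v -3.883 0.017 -0.657
v -2.996 0.104 0.357
v -3.99 -0.185 -0.546
v -3.103 -0.098 0.468
v -4.023 -0.431 -0.496
v -3.136 -0.344 0.518
v -3.977 -0.68 -0.516
v -3.09 -0.593 0.499
v -3.859 -0.887 -0.601
v -2.972 -0.801 0.413
v -3.69 -1.018 -0.737
v -2.803 -0.932 0.277
v -3.499 -1.05 -0.901
v -2.612 -0.963 0.113
v -3.319 -0.977 -1.065
v -2.433 -0.89 -0.051
v -3.182 -0.811 -1.199
v -2.295 -0.724 -0.185
v -3.11 -0.582 -1.281
v -2.224 -0.495 -0.267
v 3.609 -3.221 2.299
v 4.061 -3.416 2.693
v 3.003 -3.933 3.654
v 2.551 -3.739 3.261
v 3.968 -3.05 2.788
v 2.91 -3.567 3.749
v 3.738 -2.749 2.696
v 2.68 -3.267 3.657
v 3.459 -2.629 2.453
v 2.401 -3.146 3.414
v 3.237 -2.735 2.151
v 2.179 -3.252 3.112
v 3.157 -3.027 1.906
v 2.099 -3.544 2.867
v 3.25 -3.393 1.811
v 2.192 -3.91 2.772
v 3.48 -3.693 1.903
v 2.422 -4.211 2.864
v 3.759 -3.814 2.146
v 2.701 -4.331 3.107
v 3.981 -3.708 2.448
v 2.923 -4.225 3.409
v 0.356 1.388 -4.02
v 1.211 1.369 -4.266
v 0.904 1.472 -2.12
v 1.149 1.71 -4.264
v 0.966 2.003 -4.224
v 0.69 2.202 -4.153
v 0.363 2.277 -4.062
v 0.035 2.216 -3.965
v -0.244 2.029 -3.876
v -0.431 1.745 -3.809
v -0.499 1.406 -3.774
v -0.437 1.065 -3.777
v -0.254 0.772 -3.817
v 0.022 0.573 -3.887
v 0.348 0.499 -3.978
v 0.676 0.559 -4.076
v 0.955 0.746 -4.165
v 1.143 1.03 -4.232
f 2 1 5
f 2 5 3
f 3 5 6
f 3 6 4
f 5 1 7
f 5 7 6
f 6 7 8
f 6 8 4
f 7 1 9
f 7 9 8
f 8 9 10
f 8 10 4
f 9 1 11
f 9 11 10
f 10 11 12
f 10 12 4
f 11 1 13
f 11 13 12
f 12 13 14
f 12 14 4
f 13 1 15
f 13 15 14
f 14 15 16
f 14 16 4
f 15 1 17
f 15 17 16
f 16 17 18
f 16 18 4
f 17 1 19
f 17 19 18
f 18 19 20
f 18 20 4
f 19 1 21
f 19 21 20
f 20 21 22
f 20 22 4
f 21 1 23
f 21 23 22
f 22 23 24
f 22 24 4
f 23 1 25
f 23 25 24
f 24 25 26
f 24 26 4
f 25 1 27
f 25 27 26
f 26 27 28
f 26 28 4
f 27 1 29
f 27 29 28
f 28 29 30
f 28 30 4
f 29 1 31
f 29 31 30
f 30 31 32
f 30 32 4
f 31 1 2
f 31 2 32
f 32 2 3
f 32 3 4
f 33 44 38
f 33 38 34
f 33 34 40
f 33 40 43
f 33 43 44
f 34 38 42
f 38 44 37
f 44 43 35
f 43 40 39
f 40 34 41
f 36 42 37
f 36 37 35
f 36 35 39
f 36 39 41
f 36 41 42
f 37 42 38
f 35 37 44
f 39 35 43
f 41 39 40
f 42 41 34
f 46 45 49
f 46 49 47
f 47 49 50
f 47 50 48
f 49 45 51
f 49 51 50
f 50 51 52
f 50 52 48
f 51 45 53
f 51 53 52
f 52 53 54
f 52 54 48
f 53 45 55
f 53 55 54
f 54 55 56
f 54 56 48
f 55 45 57
f 55 57 56
f 56 57 58
f 56 58 48
f 57 45 59
f 57 59 58
f 58 59 60
f 58 60 48
f 59 45 61
f 59 61 60
f 60 61 62
f 60 62 48
f 61 45 63
f 61 63 62
f 62 63 64
f 62 64 48
f 63 45 65
f 63 65 64
f 64 65 66
f 64 66 48
f 65 45 67
f 65 67 66
f 66 67 68
f 66 68 48
f 67 45 69
f 67 69 68
f 68 69 70
f 68 70 48
f 69 45 71
f 69 71 70
f 70 71 72
f 70 72 48
f 71 45 73
f 71 73 72
f 72 73 74
f 72 74 48
f 73 45 75
f 73 75 74
f 74 75 76
f 74 76 48
f 75 45 46
f 75 46 76
f 76 46 47
f 76 47 48
f 78 77 81
f 78 81 79
f 79 81 82
f 79 82 80
f 81 77 83
f 81 83 82
f 82 83 84
f 82 84 80
f 83 77 85
f 83 85 84
f 84 85 86
f 84 86 80
f 85 77 87
f 85 87 86
f 86 87 88
f 86 88 80
f 87 77 89
f 87 89 88
f 88 89 90
f 88 90 80
f 89 77 91
f 89 91 90
f 90 91 92
f 90 92 80
f 91 77 93
f 91 93 92
f 92 93 94
f 92 94 80
f 93 77 95
f 93 95 94
f 94 95 96
f 94 96 80
f 95 77 97
f 95 97 96
f 96 97 98
f 96 98 80
f 97 77 78
f 97 78 98
f 98 78 79
f 98 79 80
f 100 99 102
f 100 102 101
f 102 99 103
f 102 103 101
f 103 99 104
f 103 104 101
f 104 99 105
f 104 105 101
f 105 99 106
f 105 106 101
f 106 99 107
f 106 107 101
f 107 99 108
f 107 108 101
f 108 99 109
f 108 109 101
f 109 99 110
f 109 110 101
f 110 99 111
f 110 111 101
f 111 99 112
f 111 112 101
f 112 99 113
f 112 113 101
f 113 99 114
f 113 114 101
f 114 99 115
f 114 115 101
f 115 99 116
f 115 116 101
f 116 99 100
f 116 100 101

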